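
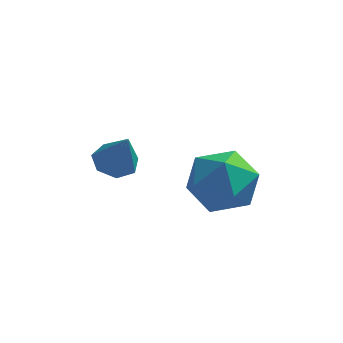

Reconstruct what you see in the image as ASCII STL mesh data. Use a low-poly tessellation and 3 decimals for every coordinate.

solid 
facet normal -0.327 0.301 -0.896
outer loop
vertex 0.236 1.312 2.699
vertex -0.364 1.526 2.99
vertex 0.229 1.887 2.895
endloop
endfacet
facet normal 0.997 -0.016 0.082
outer loop
vertex 0.236 1.312 2.699
vertex 0.229 1.887 2.895
vertex 0.104 1.094 4.27
endloop
endfacet
facet normal -0.327 0.302 -0.895
outer loop
vertex 0.229 1.887 2.895
vertex -0.364 1.526 2.99
vertex -0.224 2.19 3.163
endloop
endfacet
facet normal 0.663 0.621 0.418
outer loop
vertex 0.229 1.887 2.895
vertex -0.224 2.19 3.163
vertex 0.104 1.094 4.27
endloop
endfacet
facet normal -0.328 0.302 -0.895
outer loop
vertex -0.224 2.19 3.163
vertex -0.364 1.526 2.99
vertex -0.782 1.993 3.301
endloop
endfacet
facet normal -0.070 0.698 0.712
outer loop
vertex -0.224 2.19 3.163
vertex -0.782 1.993 3.301
vertex 0.104 1.094 4.27
endloop
endfacet
facet normal -0.327 0.303 -0.895
outer loop
vertex -0.782 1.993 3.301
vertex -0.364 1.526 2.99
vertex -1.025 1.445 3.204
endloop
endfacet
facet normal -0.652 0.158 0.742
outer loop
vertex -0.782 1.993 3.301
vertex -1.025 1.445 3.204
vertex 0.104 1.094 4.27
endloop
endfacet
facet normal -0.327 0.303 -0.895
outer loop
vertex -1.025 1.445 3.204
vertex -0.364 1.526 2.99
vertex -0.77 0.958 2.946
endloop
endfacet
facet normal -0.642 -0.593 0.485
outer loop
vertex -1.025 1.445 3.204
vertex -0.77 0.958 2.946
vertex 0.104 1.094 4.27
endloop
endfacet
facet normal -0.327 0.303 -0.895
outer loop
vertex -0.77 0.958 2.946
vertex -0.364 1.526 2.99
vertex -0.209 0.899 2.721
endloop
endfacet
facet normal -0.050 -0.990 0.135
outer loop
vertex -0.77 0.958 2.946
vertex -0.209 0.899 2.721
vertex 0.104 1.094 4.27
endloop
endfacet
facet normal -0.326 0.304 -0.895
outer loop
vertex -0.209 0.899 2.721
vertex -0.364 1.526 2.99
vertex 0.236 1.312 2.699
endloop
endfacet
facet normal 0.678 -0.733 -0.045
outer loop
vertex -0.209 0.899 2.721
vertex 0.236 1.312 2.699
vertex 0.104 1.094 4.27
endloop
endfacet
facet normal -0.179 0.269 0.946
outer loop
vertex 2.908 2.529 3.066
vertex 1.837 2.041 3.002
vertex 2.757 1.398 3.359
endloop
endfacet
facet normal 0.517 0.149 0.843
outer loop
vertex 2.908 2.529 3.066
vertex 2.757 1.398 3.359
vertex 3.696 1.722 2.726
endloop
endfacet
facet normal 0.741 0.587 0.325
outer loop
vertex 2.908 2.529 3.066
vertex 3.696 1.722 2.726
vertex 3.356 2.566 1.978
endloop
endfacet
facet normal 0.184 0.977 0.109
outer loop
vertex 2.908 2.529 3.066
vertex 3.356 2.566 1.978
vertex 2.208 2.763 2.148
endloop
endfacet
facet normal -0.385 0.780 0.493
outer loop
vertex 2.908 2.529 3.066
vertex 2.208 2.763 2.148
vertex 1.837 2.041 3.002
endloop
endfacet
facet normal 0.593 -0.522 0.613
outer loop
vertex 3.696 1.722 2.726
vertex 2.757 1.398 3.359
vertex 3.112 0.737 2.452
endloop
endfacet
facet normal -0.532 -0.329 0.780
outer loop
vertex 2.757 1.398 3.359
vertex 1.837 2.041 3.002
vertex 1.964 0.934 2.622
endloop
endfacet
facet normal -0.865 0.500 0.047
outer loop
vertex 1.837 2.041 3.002
vertex 2.208 2.763 2.148
vertex 1.624 1.778 1.874
endloop
endfacet
facet normal 0.055 0.817 -0.574
outer loop
vertex 2.208 2.763 2.148
vertex 3.356 2.566 1.978
vertex 2.563 2.102 1.241
endloop
endfacet
facet normal 0.957 0.187 -0.224
outer loop
vertex 3.356 2.566 1.978
vertex 3.696 1.722 2.726
vertex 3.483 1.459 1.598
endloop
endfacet
facet normal -0.184 -0.977 -0.109
outer loop
vertex 2.412 0.971 1.534
vertex 3.112 0.737 2.452
vertex 1.964 0.934 2.622
endloop
endfacet
facet normal -0.741 -0.587 -0.325
outer loop
vertex 2.412 0.971 1.534
vertex 1.964 0.934 2.622
vertex 1.624 1.778 1.874
endloop
endfacet
facet normal -0.517 -0.149 -0.843
outer loop
vertex 2.412 0.971 1.534
vertex 1.624 1.778 1.874
vertex 2.563 2.102 1.241
endloop
endfacet
facet normal 0.179 -0.269 -0.946
outer loop
vertex 2.412 0.971 1.534
vertex 2.563 2.102 1.241
vertex 3.483 1.459 1.598
endloop
endfacet
facet normal 0.385 -0.780 -0.493
outer loop
vertex 2.412 0.971 1.534
vertex 3.483 1.459 1.598
vertex 3.112 0.737 2.452
endloop
endfacet
facet normal -0.055 -0.817 0.574
outer loop
vertex 1.964 0.934 2.622
vertex 3.112 0.737 2.452
vertex 2.757 1.398 3.359
endloop
endfacet
facet normal -0.957 -0.187 0.224
outer loop
vertex 1.624 1.778 1.874
vertex 1.964 0.934 2.622
vertex 1.837 2.041 3.002
endloop
endfacet
facet normal -0.593 0.522 -0.613
outer loop
vertex 2.563 2.102 1.241
vertex 1.624 1.778 1.874
vertex 2.208 2.763 2.148
endloop
endfacet
facet normal 0.532 0.329 -0.780
outer loop
vertex 3.483 1.459 1.598
vertex 2.563 2.102 1.241
vertex 3.356 2.566 1.978
endloop
endfacet
facet normal 0.865 -0.500 -0.047
outer loop
vertex 3.112 0.737 2.452
vertex 3.483 1.459 1.598
vertex 3.696 1.722 2.726
endloop
endfacet

endsolid


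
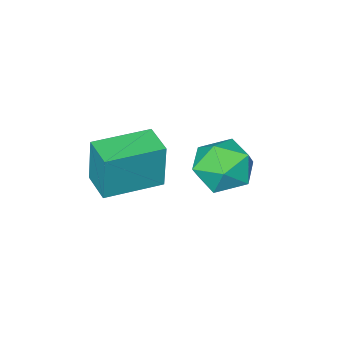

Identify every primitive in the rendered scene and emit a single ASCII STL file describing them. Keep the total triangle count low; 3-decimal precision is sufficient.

solid 
facet normal -0.969 0.245 -0.024
outer loop
vertex 0.331 1.239 -0.821
vertex 0.611 2.343 -0.88
vertex 0.35 1.141 -2.568
endloop
endfacet
facet normal -0.245 -0.968 0.052
outer loop
vertex 2.269 0.657 -2.52
vertex 0.331 1.239 -0.821
vertex 0.35 1.141 -2.568
endloop
endfacet
facet normal -0.970 0.244 -0.024
outer loop
vertex 0.35 1.141 -2.568
vertex 0.611 2.343 -0.88
vertex 0.629 2.245 -2.627
endloop
endfacet
facet normal 0.011 -0.056 -0.998
outer loop
vertex 0.629 2.245 -2.627
vertex 2.269 0.657 -2.52
vertex 0.35 1.141 -2.568
endloop
endfacet
facet normal -0.011 0.056 0.998
outer loop
vertex 0.331 1.239 -0.821
vertex 2.53 1.859 -0.832
vertex 0.611 2.343 -0.88
endloop
endfacet
facet normal -0.245 -0.968 0.052
outer loop
vertex 2.251 0.755 -0.773
vertex 0.331 1.239 -0.821
vertex 2.269 0.657 -2.52
endloop
endfacet
facet normal -0.011 0.056 0.998
outer loop
vertex 2.251 0.755 -0.773
vertex 2.53 1.859 -0.832
vertex 0.331 1.239 -0.821
endloop
endfacet
facet normal 0.245 0.968 -0.052
outer loop
vertex 0.611 2.343 -0.88
vertex 2.53 1.859 -0.832
vertex 0.629 2.245 -2.627
endloop
endfacet
facet normal 0.011 -0.056 -0.998
outer loop
vertex 2.549 1.761 -2.579
vertex 2.269 0.657 -2.52
vertex 0.629 2.245 -2.627
endloop
endfacet
facet normal 0.245 0.968 -0.052
outer loop
vertex 0.629 2.245 -2.627
vertex 2.53 1.859 -0.832
vertex 2.549 1.761 -2.579
endloop
endfacet
facet normal 0.969 -0.245 0.024
outer loop
vertex 2.549 1.761 -2.579
vertex 2.251 0.755 -0.773
vertex 2.269 0.657 -2.52
endloop
endfacet
facet normal 0.970 -0.244 0.024
outer loop
vertex 2.53 1.859 -0.832
vertex 2.251 0.755 -0.773
vertex 2.549 1.761 -2.579
endloop
endfacet
facet normal -0.026 0.948 0.316
outer loop
vertex -1.726 3.4 -3.093
vertex -2.002 3.052 -2.071
vertex -0.929 3.174 -2.348
endloop
endfacet
facet normal 0.446 0.869 -0.213
outer loop
vertex -1.726 3.4 -3.093
vertex -0.929 3.174 -2.348
vertex -0.808 2.852 -3.408
endloop
endfacet
facet normal 0.099 0.615 -0.782
outer loop
vertex -1.726 3.4 -3.093
vertex -0.808 2.852 -3.408
vertex -1.806 2.531 -3.786
endloop
endfacet
facet normal -0.588 0.537 -0.605
outer loop
vertex -1.726 3.4 -3.093
vertex -1.806 2.531 -3.786
vertex -2.544 2.654 -2.96
endloop
endfacet
facet normal -0.666 0.743 0.073
outer loop
vertex -1.726 3.4 -3.093
vertex -2.544 2.654 -2.96
vertex -2.002 3.052 -2.071
endloop
endfacet
facet normal 0.924 0.381 -0.010
outer loop
vertex -0.808 2.852 -3.408
vertex -0.929 3.174 -2.348
vertex -0.516 2.166 -2.58
endloop
endfacet
facet normal 0.161 0.509 0.846
outer loop
vertex -0.929 3.174 -2.348
vertex -2.002 3.052 -2.071
vertex -1.254 2.289 -1.754
endloop
endfacet
facet normal -0.874 0.176 0.454
outer loop
vertex -2.002 3.052 -2.071
vertex -2.544 2.654 -2.96
vertex -2.252 1.968 -2.132
endloop
endfacet
facet normal -0.748 -0.158 -0.645
outer loop
vertex -2.544 2.654 -2.96
vertex -1.806 2.531 -3.786
vertex -2.131 1.646 -3.192
endloop
endfacet
facet normal 0.363 -0.031 -0.931
outer loop
vertex -1.806 2.531 -3.786
vertex -0.808 2.852 -3.408
vertex -1.058 1.768 -3.469
endloop
endfacet
facet normal 0.588 -0.537 0.605
outer loop
vertex -1.334 1.42 -2.447
vertex -0.516 2.166 -2.58
vertex -1.254 2.289 -1.754
endloop
endfacet
facet normal -0.099 -0.615 0.782
outer loop
vertex -1.334 1.42 -2.447
vertex -1.254 2.289 -1.754
vertex -2.252 1.968 -2.132
endloop
endfacet
facet normal -0.446 -0.869 0.213
outer loop
vertex -1.334 1.42 -2.447
vertex -2.252 1.968 -2.132
vertex -2.131 1.646 -3.192
endloop
endfacet
facet normal 0.026 -0.948 -0.316
outer loop
vertex -1.334 1.42 -2.447
vertex -2.131 1.646 -3.192
vertex -1.058 1.768 -3.469
endloop
endfacet
facet normal 0.666 -0.743 -0.073
outer loop
vertex -1.334 1.42 -2.447
vertex -1.058 1.768 -3.469
vertex -0.516 2.166 -2.58
endloop
endfacet
facet normal 0.748 0.158 0.645
outer loop
vertex -1.254 2.289 -1.754
vertex -0.516 2.166 -2.58
vertex -0.929 3.174 -2.348
endloop
endfacet
facet normal -0.363 0.031 0.931
outer loop
vertex -2.252 1.968 -2.132
vertex -1.254 2.289 -1.754
vertex -2.002 3.052 -2.071
endloop
endfacet
facet normal -0.924 -0.381 0.010
outer loop
vertex -2.131 1.646 -3.192
vertex -2.252 1.968 -2.132
vertex -2.544 2.654 -2.96
endloop
endfacet
facet normal -0.161 -0.509 -0.846
outer loop
vertex -1.058 1.768 -3.469
vertex -2.131 1.646 -3.192
vertex -1.806 2.531 -3.786
endloop
endfacet
facet normal 0.874 -0.176 -0.454
outer loop
vertex -0.516 2.166 -2.58
vertex -1.058 1.768 -3.469
vertex -0.808 2.852 -3.408
endloop
endfacet

endsolid


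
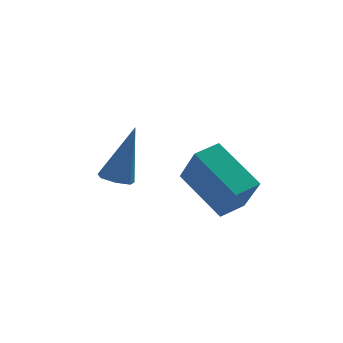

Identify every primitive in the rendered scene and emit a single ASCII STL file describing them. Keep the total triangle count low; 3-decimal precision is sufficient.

solid 
facet normal -0.480 0.706 0.520
outer loop
vertex 1.056 3.616 -2.711
vertex 1.942 4.127 -2.588
vertex 0.751 4.505 -4.199
endloop
endfacet
facet normal -0.860 -0.496 -0.120
outer loop
vertex 1.778 2.993 -5.312
vertex 1.056 3.616 -2.711
vertex 0.751 4.505 -4.199
endloop
endfacet
facet normal -0.480 0.706 0.520
outer loop
vertex 0.751 4.505 -4.199
vertex 1.942 4.127 -2.588
vertex 1.637 5.016 -4.076
endloop
endfacet
facet normal -0.174 0.505 -0.846
outer loop
vertex 1.637 5.016 -4.076
vertex 1.778 2.993 -5.312
vertex 0.751 4.505 -4.199
endloop
endfacet
facet normal 0.174 -0.505 0.846
outer loop
vertex 1.056 3.616 -2.711
vertex 2.969 2.615 -3.701
vertex 1.942 4.127 -2.588
endloop
endfacet
facet normal -0.860 -0.496 -0.120
outer loop
vertex 2.083 2.104 -3.824
vertex 1.056 3.616 -2.711
vertex 1.778 2.993 -5.312
endloop
endfacet
facet normal 0.174 -0.505 0.846
outer loop
vertex 2.083 2.104 -3.824
vertex 2.969 2.615 -3.701
vertex 1.056 3.616 -2.711
endloop
endfacet
facet normal 0.860 0.496 0.120
outer loop
vertex 1.942 4.127 -2.588
vertex 2.969 2.615 -3.701
vertex 1.637 5.016 -4.076
endloop
endfacet
facet normal -0.174 0.505 -0.846
outer loop
vertex 2.664 3.504 -5.189
vertex 1.778 2.993 -5.312
vertex 1.637 5.016 -4.076
endloop
endfacet
facet normal 0.860 0.496 0.120
outer loop
vertex 1.637 5.016 -4.076
vertex 2.969 2.615 -3.701
vertex 2.664 3.504 -5.189
endloop
endfacet
facet normal 0.480 -0.706 -0.520
outer loop
vertex 2.664 3.504 -5.189
vertex 2.083 2.104 -3.824
vertex 1.778 2.993 -5.312
endloop
endfacet
facet normal 0.480 -0.706 -0.520
outer loop
vertex 2.969 2.615 -3.701
vertex 2.083 2.104 -3.824
vertex 2.664 3.504 -5.189
endloop
endfacet
facet normal -0.322 -0.224 -0.920
outer loop
vertex -1.18 1.521 -2.593
vertex -1.738 1.536 -2.401
vertex -1.413 1.976 -2.622
endloop
endfacet
facet normal 0.884 0.443 -0.151
outer loop
vertex -1.18 1.521 -2.593
vertex -1.413 1.976 -2.622
vertex -1.062 2.004 -0.479
endloop
endfacet
facet normal -0.322 -0.224 -0.920
outer loop
vertex -1.413 1.976 -2.622
vertex -1.738 1.536 -2.401
vertex -1.89 2.099 -2.485
endloop
endfacet
facet normal 0.236 0.971 -0.051
outer loop
vertex -1.413 1.976 -2.622
vertex -1.89 2.099 -2.485
vertex -1.062 2.004 -0.479
endloop
endfacet
facet normal -0.323 -0.224 -0.919
outer loop
vertex -1.89 2.099 -2.485
vertex -1.738 1.536 -2.401
vertex -2.253 1.799 -2.284
endloop
endfacet
facet normal -0.528 0.810 0.256
outer loop
vertex -1.89 2.099 -2.485
vertex -2.253 1.799 -2.284
vertex -1.062 2.004 -0.479
endloop
endfacet
facet normal -0.324 -0.225 -0.919
outer loop
vertex -2.253 1.799 -2.284
vertex -1.738 1.536 -2.401
vertex -2.227 1.3 -2.171
endloop
endfacet
facet normal -0.836 0.079 0.543
outer loop
vertex -2.253 1.799 -2.284
vertex -2.227 1.3 -2.171
vertex -1.062 2.004 -0.479
endloop
endfacet
facet normal -0.324 -0.225 -0.919
outer loop
vertex -2.227 1.3 -2.171
vertex -1.738 1.536 -2.401
vertex -1.833 0.979 -2.231
endloop
endfacet
facet normal -0.454 -0.667 0.590
outer loop
vertex -2.227 1.3 -2.171
vertex -1.833 0.979 -2.231
vertex -1.062 2.004 -0.479
endloop
endfacet
facet normal -0.323 -0.225 -0.919
outer loop
vertex -1.833 0.979 -2.231
vertex -1.738 1.536 -2.401
vertex -1.367 1.077 -2.419
endloop
endfacet
facet normal 0.330 -0.871 0.364
outer loop
vertex -1.833 0.979 -2.231
vertex -1.367 1.077 -2.419
vertex -1.062 2.004 -0.479
endloop
endfacet
facet normal -0.322 -0.225 -0.920
outer loop
vertex -1.367 1.077 -2.419
vertex -1.738 1.536 -2.401
vertex -1.18 1.521 -2.593
endloop
endfacet
facet normal 0.926 -0.376 0.034
outer loop
vertex -1.367 1.077 -2.419
vertex -1.18 1.521 -2.593
vertex -1.062 2.004 -0.479
endloop
endfacet

endsolid


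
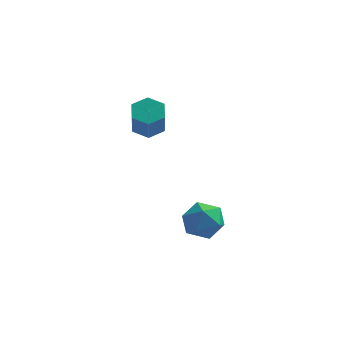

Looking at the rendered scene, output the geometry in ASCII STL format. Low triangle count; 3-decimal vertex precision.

solid 
facet normal -0.438 0.861 0.258
outer loop
vertex -1.515 2.694 -2.27
vertex -1.019 2.634 -1.227
vertex -0.476 3.17 -2.096
endloop
endfacet
facet normal -0.311 0.840 -0.444
outer loop
vertex -1.515 2.694 -2.27
vertex -0.476 3.17 -2.096
vertex -0.685 2.579 -3.068
endloop
endfacet
facet normal -0.647 0.271 -0.712
outer loop
vertex -1.515 2.694 -2.27
vertex -0.685 2.579 -3.068
vertex -1.358 1.677 -2.8
endloop
endfacet
facet normal -0.983 -0.060 -0.176
outer loop
vertex -1.515 2.694 -2.27
vertex -1.358 1.677 -2.8
vertex -1.564 1.711 -1.662
endloop
endfacet
facet normal -0.853 0.304 0.423
outer loop
vertex -1.515 2.694 -2.27
vertex -1.564 1.711 -1.662
vertex -1.019 2.634 -1.227
endloop
endfacet
facet normal 0.390 0.747 -0.538
outer loop
vertex -0.685 2.579 -3.068
vertex -0.476 3.17 -2.096
vertex 0.324 2.449 -2.518
endloop
endfacet
facet normal 0.184 0.781 0.597
outer loop
vertex -0.476 3.17 -2.096
vertex -1.019 2.634 -1.227
vertex 0.118 2.483 -1.38
endloop
endfacet
facet normal -0.487 -0.120 0.865
outer loop
vertex -1.019 2.634 -1.227
vertex -1.564 1.711 -1.662
vertex -0.555 1.581 -1.112
endloop
endfacet
facet normal -0.696 -0.711 -0.105
outer loop
vertex -1.564 1.711 -1.662
vertex -1.358 1.677 -2.8
vertex -0.764 0.99 -2.084
endloop
endfacet
facet normal -0.154 -0.174 -0.973
outer loop
vertex -1.358 1.677 -2.8
vertex -0.685 2.579 -3.068
vertex -0.221 1.526 -2.953
endloop
endfacet
facet normal 0.983 0.060 0.176
outer loop
vertex 0.275 1.466 -1.91
vertex 0.324 2.449 -2.518
vertex 0.118 2.483 -1.38
endloop
endfacet
facet normal 0.647 -0.271 0.712
outer loop
vertex 0.275 1.466 -1.91
vertex 0.118 2.483 -1.38
vertex -0.555 1.581 -1.112
endloop
endfacet
facet normal 0.311 -0.840 0.444
outer loop
vertex 0.275 1.466 -1.91
vertex -0.555 1.581 -1.112
vertex -0.764 0.99 -2.084
endloop
endfacet
facet normal 0.438 -0.861 -0.258
outer loop
vertex 0.275 1.466 -1.91
vertex -0.764 0.99 -2.084
vertex -0.221 1.526 -2.953
endloop
endfacet
facet normal 0.853 -0.304 -0.423
outer loop
vertex 0.275 1.466 -1.91
vertex -0.221 1.526 -2.953
vertex 0.324 2.449 -2.518
endloop
endfacet
facet normal 0.696 0.711 0.105
outer loop
vertex 0.118 2.483 -1.38
vertex 0.324 2.449 -2.518
vertex -0.476 3.17 -2.096
endloop
endfacet
facet normal 0.154 0.174 0.973
outer loop
vertex -0.555 1.581 -1.112
vertex 0.118 2.483 -1.38
vertex -1.019 2.634 -1.227
endloop
endfacet
facet normal -0.390 -0.747 0.538
outer loop
vertex -0.764 0.99 -2.084
vertex -0.555 1.581 -1.112
vertex -1.564 1.711 -1.662
endloop
endfacet
facet normal -0.184 -0.781 -0.597
outer loop
vertex -0.221 1.526 -2.953
vertex -0.764 0.99 -2.084
vertex -1.358 1.677 -2.8
endloop
endfacet
facet normal 0.487 0.120 -0.865
outer loop
vertex 0.324 2.449 -2.518
vertex -0.221 1.526 -2.953
vertex -0.685 2.579 -3.068
endloop
endfacet
facet normal -0.110 0.519 -0.848
outer loop
vertex -3.018 4.766 3.129
vertex -3.685 4.229 2.887
vertex -3.855 4.964 3.359
endloop
endfacet
facet normal 0.323 0.825 0.463
outer loop
vertex -3.018 4.766 3.129
vertex -3.855 4.964 3.359
vertex -2.828 3.868 4.596
endloop
endfacet
facet normal 0.322 0.825 0.464
outer loop
vertex -2.828 3.868 4.596
vertex -3.855 4.964 3.359
vertex -3.665 4.066 4.825
endloop
endfacet
facet normal 0.109 -0.519 0.848
outer loop
vertex -2.828 3.868 4.596
vertex -3.665 4.066 4.825
vertex -3.495 3.331 4.353
endloop
endfacet
facet normal -0.110 0.519 -0.848
outer loop
vertex -3.855 4.964 3.359
vertex -3.685 4.229 2.887
vertex -4.522 4.427 3.117
endloop
endfacet
facet normal -0.653 0.605 0.455
outer loop
vertex -3.855 4.964 3.359
vertex -4.522 4.427 3.117
vertex -3.665 4.066 4.825
endloop
endfacet
facet normal -0.653 0.605 0.455
outer loop
vertex -3.665 4.066 4.825
vertex -4.522 4.427 3.117
vertex -4.332 3.529 4.583
endloop
endfacet
facet normal 0.110 -0.519 0.848
outer loop
vertex -3.665 4.066 4.825
vertex -4.332 3.529 4.583
vertex -3.495 3.331 4.353
endloop
endfacet
facet normal -0.110 0.520 -0.847
outer loop
vertex -4.522 4.427 3.117
vertex -3.685 4.229 2.887
vertex -4.352 3.692 2.644
endloop
endfacet
facet normal -0.975 -0.220 -0.008
outer loop
vertex -4.522 4.427 3.117
vertex -4.352 3.692 2.644
vertex -4.332 3.529 4.583
endloop
endfacet
facet normal -0.975 -0.220 -0.008
outer loop
vertex -4.332 3.529 4.583
vertex -4.352 3.692 2.644
vertex -4.162 2.794 4.111
endloop
endfacet
facet normal 0.110 -0.519 0.848
outer loop
vertex -4.332 3.529 4.583
vertex -4.162 2.794 4.111
vertex -3.495 3.331 4.353
endloop
endfacet
facet normal -0.109 0.519 -0.848
outer loop
vertex -4.352 3.692 2.644
vertex -3.685 4.229 2.887
vertex -3.515 3.494 2.415
endloop
endfacet
facet normal -0.322 -0.825 -0.464
outer loop
vertex -4.352 3.692 2.644
vertex -3.515 3.494 2.415
vertex -4.162 2.794 4.111
endloop
endfacet
facet normal -0.323 -0.825 -0.464
outer loop
vertex -4.162 2.794 4.111
vertex -3.515 3.494 2.415
vertex -3.325 2.596 3.881
endloop
endfacet
facet normal 0.110 -0.519 0.848
outer loop
vertex -4.162 2.794 4.111
vertex -3.325 2.596 3.881
vertex -3.495 3.331 4.353
endloop
endfacet
facet normal -0.110 0.519 -0.848
outer loop
vertex -3.515 3.494 2.415
vertex -3.685 4.229 2.887
vertex -2.848 4.031 2.657
endloop
endfacet
facet normal 0.653 -0.605 -0.455
outer loop
vertex -3.515 3.494 2.415
vertex -2.848 4.031 2.657
vertex -3.325 2.596 3.881
endloop
endfacet
facet normal 0.653 -0.605 -0.455
outer loop
vertex -3.325 2.596 3.881
vertex -2.848 4.031 2.657
vertex -2.658 3.133 4.123
endloop
endfacet
facet normal 0.110 -0.519 0.848
outer loop
vertex -3.325 2.596 3.881
vertex -2.658 3.133 4.123
vertex -3.495 3.331 4.353
endloop
endfacet
facet normal -0.110 0.519 -0.848
outer loop
vertex -2.848 4.031 2.657
vertex -3.685 4.229 2.887
vertex -3.018 4.766 3.129
endloop
endfacet
facet normal 0.975 0.220 0.008
outer loop
vertex -2.848 4.031 2.657
vertex -3.018 4.766 3.129
vertex -2.658 3.133 4.123
endloop
endfacet
facet normal 0.975 0.220 0.008
outer loop
vertex -2.658 3.133 4.123
vertex -3.018 4.766 3.129
vertex -2.828 3.868 4.596
endloop
endfacet
facet normal 0.110 -0.520 0.847
outer loop
vertex -2.658 3.133 4.123
vertex -2.828 3.868 4.596
vertex -3.495 3.331 4.353
endloop
endfacet

endsolid


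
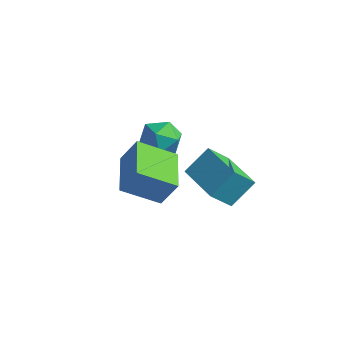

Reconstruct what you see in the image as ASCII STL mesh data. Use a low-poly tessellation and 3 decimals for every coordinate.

solid 
facet normal -0.581 -0.649 0.491
outer loop
vertex -0.823 -3.002 -1.088
vertex -2.284 -1.513 -0.849
vertex -1.401 -3.38 -2.271
endloop
endfacet
facet normal 0.696 -0.709 -0.114
outer loop
vertex -0.316 -2.167 -3.191
vertex -0.823 -3.002 -1.088
vertex -1.401 -3.38 -2.271
endloop
endfacet
facet normal -0.580 -0.649 0.492
outer loop
vertex -1.401 -3.38 -2.271
vertex -2.284 -1.513 -0.849
vertex -2.863 -1.892 -2.032
endloop
endfacet
facet normal -0.423 -0.277 -0.863
outer loop
vertex -2.863 -1.892 -2.032
vertex -0.316 -2.167 -3.191
vertex -1.401 -3.38 -2.271
endloop
endfacet
facet normal 0.423 0.276 0.863
outer loop
vertex -0.823 -3.002 -1.088
vertex -1.199 -0.3 -1.769
vertex -2.284 -1.513 -0.849
endloop
endfacet
facet normal 0.696 -0.709 -0.114
outer loop
vertex 0.263 -1.788 -2.008
vertex -0.823 -3.002 -1.088
vertex -0.316 -2.167 -3.191
endloop
endfacet
facet normal 0.422 0.276 0.863
outer loop
vertex 0.263 -1.788 -2.008
vertex -1.199 -0.3 -1.769
vertex -0.823 -3.002 -1.088
endloop
endfacet
facet normal -0.696 0.709 0.114
outer loop
vertex -2.284 -1.513 -0.849
vertex -1.199 -0.3 -1.769
vertex -2.863 -1.892 -2.032
endloop
endfacet
facet normal -0.423 -0.276 -0.863
outer loop
vertex -1.777 -0.678 -2.952
vertex -0.316 -2.167 -3.191
vertex -2.863 -1.892 -2.032
endloop
endfacet
facet normal -0.696 0.709 0.114
outer loop
vertex -2.863 -1.892 -2.032
vertex -1.199 -0.3 -1.769
vertex -1.777 -0.678 -2.952
endloop
endfacet
facet normal 0.581 0.649 -0.492
outer loop
vertex -1.777 -0.678 -2.952
vertex 0.263 -1.788 -2.008
vertex -0.316 -2.167 -3.191
endloop
endfacet
facet normal 0.581 0.649 -0.491
outer loop
vertex -1.199 -0.3 -1.769
vertex 0.263 -1.788 -2.008
vertex -1.777 -0.678 -2.952
endloop
endfacet
facet normal -0.954 0.299 -0.008
outer loop
vertex 0.038 -1.197 -1.584
vertex 0.347 -0.184 -0.579
vertex 0.327 -0.3 -2.578
endloop
endfacet
facet normal -0.212 -0.694 -0.688
outer loop
vertex 2.293 -0.916 -2.561
vertex 0.038 -1.197 -1.584
vertex 0.327 -0.3 -2.578
endloop
endfacet
facet normal -0.954 0.300 -0.008
outer loop
vertex 0.327 -0.3 -2.578
vertex 0.347 -0.184 -0.579
vertex 0.637 0.713 -1.573
endloop
endfacet
facet normal 0.211 0.655 -0.725
outer loop
vertex 0.637 0.713 -1.573
vertex 2.293 -0.916 -2.561
vertex 0.327 -0.3 -2.578
endloop
endfacet
facet normal -0.212 -0.655 0.725
outer loop
vertex 0.038 -1.197 -1.584
vertex 2.313 -0.8 -0.562
vertex 0.347 -0.184 -0.579
endloop
endfacet
facet normal -0.212 -0.694 -0.688
outer loop
vertex 2.003 -1.813 -1.567
vertex 0.038 -1.197 -1.584
vertex 2.293 -0.916 -2.561
endloop
endfacet
facet normal -0.212 -0.655 0.725
outer loop
vertex 2.003 -1.813 -1.567
vertex 2.313 -0.8 -0.562
vertex 0.038 -1.197 -1.584
endloop
endfacet
facet normal 0.212 0.694 0.688
outer loop
vertex 0.347 -0.184 -0.579
vertex 2.313 -0.8 -0.562
vertex 0.637 0.713 -1.573
endloop
endfacet
facet normal 0.212 0.655 -0.725
outer loop
vertex 2.602 0.097 -1.556
vertex 2.293 -0.916 -2.561
vertex 0.637 0.713 -1.573
endloop
endfacet
facet normal 0.212 0.694 0.688
outer loop
vertex 0.637 0.713 -1.573
vertex 2.313 -0.8 -0.562
vertex 2.602 0.097 -1.556
endloop
endfacet
facet normal 0.954 -0.299 0.008
outer loop
vertex 2.602 0.097 -1.556
vertex 2.003 -1.813 -1.567
vertex 2.293 -0.916 -2.561
endloop
endfacet
facet normal 0.954 -0.299 0.007
outer loop
vertex 2.313 -0.8 -0.562
vertex 2.003 -1.813 -1.567
vertex 2.602 0.097 -1.556
endloop
endfacet
facet normal -0.239 0.935 -0.261
outer loop
vertex -3.432 1.256 -3.228
vertex -3.806 1.421 -2.294
vertex -2.825 1.616 -2.492
endloop
endfacet
facet normal 0.334 0.708 -0.622
outer loop
vertex -3.432 1.256 -3.228
vertex -2.825 1.616 -2.492
vertex -2.482 0.896 -3.128
endloop
endfacet
facet normal 0.149 0.120 -0.982
outer loop
vertex -3.432 1.256 -3.228
vertex -2.482 0.896 -3.128
vertex -3.252 0.256 -3.323
endloop
endfacet
facet normal -0.537 -0.017 -0.843
outer loop
vertex -3.432 1.256 -3.228
vertex -3.252 0.256 -3.323
vertex -4.07 0.581 -2.808
endloop
endfacet
facet normal -0.777 0.488 -0.397
outer loop
vertex -3.432 1.256 -3.228
vertex -4.07 0.581 -2.808
vertex -3.806 1.421 -2.294
endloop
endfacet
facet normal 0.836 0.529 -0.148
outer loop
vertex -2.482 0.896 -3.128
vertex -2.825 1.616 -2.492
vertex -2.27 0.839 -2.132
endloop
endfacet
facet normal -0.090 0.896 0.436
outer loop
vertex -2.825 1.616 -2.492
vertex -3.806 1.421 -2.294
vertex -3.088 1.164 -1.617
endloop
endfacet
facet normal -0.962 0.171 0.214
outer loop
vertex -3.806 1.421 -2.294
vertex -4.07 0.581 -2.808
vertex -3.858 0.524 -1.812
endloop
endfacet
facet normal -0.574 -0.644 -0.505
outer loop
vertex -4.07 0.581 -2.808
vertex -3.252 0.256 -3.323
vertex -3.515 -0.196 -2.448
endloop
endfacet
facet normal 0.537 -0.423 -0.730
outer loop
vertex -3.252 0.256 -3.323
vertex -2.482 0.896 -3.128
vertex -2.534 -0.001 -2.646
endloop
endfacet
facet normal 0.537 0.017 0.843
outer loop
vertex -2.908 0.164 -1.712
vertex -2.27 0.839 -2.132
vertex -3.088 1.164 -1.617
endloop
endfacet
facet normal -0.149 -0.120 0.982
outer loop
vertex -2.908 0.164 -1.712
vertex -3.088 1.164 -1.617
vertex -3.858 0.524 -1.812
endloop
endfacet
facet normal -0.334 -0.708 0.622
outer loop
vertex -2.908 0.164 -1.712
vertex -3.858 0.524 -1.812
vertex -3.515 -0.196 -2.448
endloop
endfacet
facet normal 0.239 -0.935 0.261
outer loop
vertex -2.908 0.164 -1.712
vertex -3.515 -0.196 -2.448
vertex -2.534 -0.001 -2.646
endloop
endfacet
facet normal 0.777 -0.488 0.397
outer loop
vertex -2.908 0.164 -1.712
vertex -2.534 -0.001 -2.646
vertex -2.27 0.839 -2.132
endloop
endfacet
facet normal 0.574 0.644 0.505
outer loop
vertex -3.088 1.164 -1.617
vertex -2.27 0.839 -2.132
vertex -2.825 1.616 -2.492
endloop
endfacet
facet normal -0.537 0.423 0.730
outer loop
vertex -3.858 0.524 -1.812
vertex -3.088 1.164 -1.617
vertex -3.806 1.421 -2.294
endloop
endfacet
facet normal -0.836 -0.529 0.148
outer loop
vertex -3.515 -0.196 -2.448
vertex -3.858 0.524 -1.812
vertex -4.07 0.581 -2.808
endloop
endfacet
facet normal 0.090 -0.896 -0.436
outer loop
vertex -2.534 -0.001 -2.646
vertex -3.515 -0.196 -2.448
vertex -3.252 0.256 -3.323
endloop
endfacet
facet normal 0.962 -0.171 -0.214
outer loop
vertex -2.27 0.839 -2.132
vertex -2.534 -0.001 -2.646
vertex -2.482 0.896 -3.128
endloop
endfacet

endsolid


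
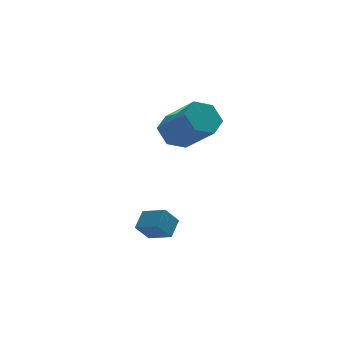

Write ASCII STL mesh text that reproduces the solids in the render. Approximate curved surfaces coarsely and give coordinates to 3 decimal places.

solid 
facet normal -0.400 0.656 -0.640
outer loop
vertex 2.452 2.714 1.974
vertex 1.884 2.015 1.613
vertex 1.576 2.554 2.358
endloop
endfacet
facet normal 0.154 0.736 0.659
outer loop
vertex 2.452 2.714 1.974
vertex 1.576 2.554 2.358
vertex 3.324 1.283 3.369
endloop
endfacet
facet normal 0.154 0.736 0.659
outer loop
vertex 3.324 1.283 3.369
vertex 1.576 2.554 2.358
vertex 2.447 1.123 3.753
endloop
endfacet
facet normal 0.400 -0.657 0.639
outer loop
vertex 3.324 1.283 3.369
vertex 2.447 1.123 3.753
vertex 2.756 0.585 3.007
endloop
endfacet
facet normal -0.399 0.657 -0.640
outer loop
vertex 1.576 2.554 2.358
vertex 1.884 2.015 1.613
vertex 1.008 1.856 1.996
endloop
endfacet
facet normal -0.705 0.226 0.672
outer loop
vertex 1.576 2.554 2.358
vertex 1.008 1.856 1.996
vertex 2.447 1.123 3.753
endloop
endfacet
facet normal -0.705 0.226 0.672
outer loop
vertex 2.447 1.123 3.753
vertex 1.008 1.856 1.996
vertex 1.879 0.425 3.391
endloop
endfacet
facet normal 0.400 -0.657 0.639
outer loop
vertex 2.447 1.123 3.753
vertex 1.879 0.425 3.391
vertex 2.756 0.585 3.007
endloop
endfacet
facet normal -0.399 0.657 -0.640
outer loop
vertex 1.008 1.856 1.996
vertex 1.884 2.015 1.613
vertex 1.316 1.317 1.251
endloop
endfacet
facet normal -0.860 -0.510 0.014
outer loop
vertex 1.008 1.856 1.996
vertex 1.316 1.317 1.251
vertex 1.879 0.425 3.391
endloop
endfacet
facet normal -0.860 -0.511 0.013
outer loop
vertex 1.879 0.425 3.391
vertex 1.316 1.317 1.251
vertex 2.188 -0.114 2.646
endloop
endfacet
facet normal 0.400 -0.656 0.640
outer loop
vertex 1.879 0.425 3.391
vertex 2.188 -0.114 2.646
vertex 2.756 0.585 3.007
endloop
endfacet
facet normal -0.400 0.657 -0.639
outer loop
vertex 1.316 1.317 1.251
vertex 1.884 2.015 1.613
vertex 2.193 1.477 0.867
endloop
endfacet
facet normal -0.154 -0.736 -0.659
outer loop
vertex 1.316 1.317 1.251
vertex 2.193 1.477 0.867
vertex 2.188 -0.114 2.646
endloop
endfacet
facet normal -0.154 -0.736 -0.659
outer loop
vertex 2.188 -0.114 2.646
vertex 2.193 1.477 0.867
vertex 3.064 0.046 2.262
endloop
endfacet
facet normal 0.400 -0.656 0.640
outer loop
vertex 2.188 -0.114 2.646
vertex 3.064 0.046 2.262
vertex 2.756 0.585 3.007
endloop
endfacet
facet normal -0.400 0.657 -0.639
outer loop
vertex 2.193 1.477 0.867
vertex 1.884 2.015 1.613
vertex 2.761 2.175 1.229
endloop
endfacet
facet normal 0.705 -0.226 -0.672
outer loop
vertex 2.193 1.477 0.867
vertex 2.761 2.175 1.229
vertex 3.064 0.046 2.262
endloop
endfacet
facet normal 0.705 -0.226 -0.672
outer loop
vertex 3.064 0.046 2.262
vertex 2.761 2.175 1.229
vertex 3.632 0.744 2.624
endloop
endfacet
facet normal 0.399 -0.657 0.640
outer loop
vertex 3.064 0.046 2.262
vertex 3.632 0.744 2.624
vertex 2.756 0.585 3.007
endloop
endfacet
facet normal -0.400 0.656 -0.640
outer loop
vertex 2.761 2.175 1.229
vertex 1.884 2.015 1.613
vertex 2.452 2.714 1.974
endloop
endfacet
facet normal 0.860 0.511 -0.013
outer loop
vertex 2.761 2.175 1.229
vertex 2.452 2.714 1.974
vertex 3.632 0.744 2.624
endloop
endfacet
facet normal 0.860 0.510 -0.014
outer loop
vertex 3.632 0.744 2.624
vertex 2.452 2.714 1.974
vertex 3.324 1.283 3.369
endloop
endfacet
facet normal 0.399 -0.657 0.640
outer loop
vertex 3.632 0.744 2.624
vertex 3.324 1.283 3.369
vertex 2.756 0.585 3.007
endloop
endfacet
facet normal -0.607 -0.167 0.777
outer loop
vertex 0.713 -0.86 -1.59
vertex -0.064 -0.006 -2.014
vertex 0.212 -1.588 -2.138
endloop
endfacet
facet normal 0.632 -0.694 0.345
outer loop
vertex 0.844 -1.414 -2.946
vertex 0.713 -0.86 -1.59
vertex 0.212 -1.588 -2.138
endloop
endfacet
facet normal -0.608 -0.167 0.776
outer loop
vertex 0.212 -1.588 -2.138
vertex -0.064 -0.006 -2.014
vertex -0.565 -0.733 -2.563
endloop
endfacet
facet normal -0.482 -0.700 -0.527
outer loop
vertex -0.565 -0.733 -2.563
vertex 0.844 -1.414 -2.946
vertex 0.212 -1.588 -2.138
endloop
endfacet
facet normal 0.482 0.700 0.527
outer loop
vertex 0.713 -0.86 -1.59
vertex 0.568 0.168 -2.822
vertex -0.064 -0.006 -2.014
endloop
endfacet
facet normal 0.631 -0.695 0.345
outer loop
vertex 1.345 -0.687 -2.397
vertex 0.713 -0.86 -1.59
vertex 0.844 -1.414 -2.946
endloop
endfacet
facet normal 0.482 0.700 0.527
outer loop
vertex 1.345 -0.687 -2.397
vertex 0.568 0.168 -2.822
vertex 0.713 -0.86 -1.59
endloop
endfacet
facet normal -0.631 0.695 -0.344
outer loop
vertex -0.064 -0.006 -2.014
vertex 0.568 0.168 -2.822
vertex -0.565 -0.733 -2.563
endloop
endfacet
facet normal -0.482 -0.700 -0.527
outer loop
vertex 0.067 -0.56 -3.37
vertex 0.844 -1.414 -2.946
vertex -0.565 -0.733 -2.563
endloop
endfacet
facet normal -0.631 0.694 -0.345
outer loop
vertex -0.565 -0.733 -2.563
vertex 0.568 0.168 -2.822
vertex 0.067 -0.56 -3.37
endloop
endfacet
facet normal 0.608 0.167 -0.776
outer loop
vertex 0.067 -0.56 -3.37
vertex 1.345 -0.687 -2.397
vertex 0.844 -1.414 -2.946
endloop
endfacet
facet normal 0.608 0.166 -0.777
outer loop
vertex 0.568 0.168 -2.822
vertex 1.345 -0.687 -2.397
vertex 0.067 -0.56 -3.37
endloop
endfacet

endsolid


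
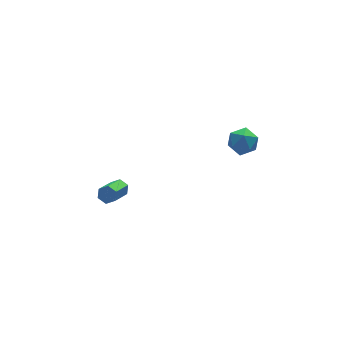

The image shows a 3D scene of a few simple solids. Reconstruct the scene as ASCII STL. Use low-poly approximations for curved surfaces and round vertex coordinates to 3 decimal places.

solid 
facet normal 0.623 0.594 -0.509
outer loop
vertex -2.702 -0.941 -2.492
vertex -2.869 -1.184 -2.98
vertex -3.143 -0.726 -2.781
endloop
endfacet
facet normal -0.110 0.710 0.696
outer loop
vertex -2.702 -0.941 -2.492
vertex -3.143 -0.726 -2.781
vertex -3.804 -1.994 -1.592
endloop
endfacet
facet normal -0.109 0.709 0.696
outer loop
vertex -3.804 -1.994 -1.592
vertex -3.143 -0.726 -2.781
vertex -4.246 -1.778 -1.881
endloop
endfacet
facet normal -0.623 -0.595 0.508
outer loop
vertex -3.804 -1.994 -1.592
vertex -4.246 -1.778 -1.881
vertex -3.971 -2.236 -2.08
endloop
endfacet
facet normal 0.624 0.594 -0.508
outer loop
vertex -3.143 -0.726 -2.781
vertex -2.869 -1.184 -2.98
vertex -3.31 -0.968 -3.269
endloop
endfacet
facet normal -0.725 0.683 -0.090
outer loop
vertex -3.143 -0.726 -2.781
vertex -3.31 -0.968 -3.269
vertex -4.246 -1.778 -1.881
endloop
endfacet
facet normal -0.726 0.682 -0.091
outer loop
vertex -4.246 -1.778 -1.881
vertex -3.31 -0.968 -3.269
vertex -4.413 -2.021 -2.369
endloop
endfacet
facet normal -0.622 -0.595 0.509
outer loop
vertex -4.246 -1.778 -1.881
vertex -4.413 -2.021 -2.369
vertex -3.971 -2.236 -2.08
endloop
endfacet
facet normal 0.624 0.594 -0.508
outer loop
vertex -3.31 -0.968 -3.269
vertex -2.869 -1.184 -2.98
vertex -3.036 -1.426 -3.468
endloop
endfacet
facet normal -0.616 -0.027 -0.787
outer loop
vertex -3.31 -0.968 -3.269
vertex -3.036 -1.426 -3.468
vertex -4.413 -2.021 -2.369
endloop
endfacet
facet normal -0.616 -0.028 -0.787
outer loop
vertex -4.413 -2.021 -2.369
vertex -3.036 -1.426 -3.468
vertex -4.138 -2.479 -2.568
endloop
endfacet
facet normal -0.622 -0.595 0.509
outer loop
vertex -4.413 -2.021 -2.369
vertex -4.138 -2.479 -2.568
vertex -3.971 -2.236 -2.08
endloop
endfacet
facet normal 0.623 0.595 -0.508
outer loop
vertex -3.036 -1.426 -3.468
vertex -2.869 -1.184 -2.98
vertex -2.594 -1.642 -3.179
endloop
endfacet
facet normal 0.109 -0.709 -0.697
outer loop
vertex -3.036 -1.426 -3.468
vertex -2.594 -1.642 -3.179
vertex -4.138 -2.479 -2.568
endloop
endfacet
facet normal 0.110 -0.710 -0.696
outer loop
vertex -4.138 -2.479 -2.568
vertex -2.594 -1.642 -3.179
vertex -3.697 -2.694 -2.279
endloop
endfacet
facet normal -0.623 -0.594 0.509
outer loop
vertex -4.138 -2.479 -2.568
vertex -3.697 -2.694 -2.279
vertex -3.971 -2.236 -2.08
endloop
endfacet
facet normal 0.622 0.595 -0.509
outer loop
vertex -2.594 -1.642 -3.179
vertex -2.869 -1.184 -2.98
vertex -2.427 -1.399 -2.691
endloop
endfacet
facet normal 0.725 -0.682 0.091
outer loop
vertex -2.594 -1.642 -3.179
vertex -2.427 -1.399 -2.691
vertex -3.697 -2.694 -2.279
endloop
endfacet
facet normal 0.725 -0.683 0.090
outer loop
vertex -3.697 -2.694 -2.279
vertex -2.427 -1.399 -2.691
vertex -3.53 -2.452 -1.791
endloop
endfacet
facet normal -0.624 -0.594 0.508
outer loop
vertex -3.697 -2.694 -2.279
vertex -3.53 -2.452 -1.791
vertex -3.971 -2.236 -2.08
endloop
endfacet
facet normal 0.622 0.595 -0.509
outer loop
vertex -2.427 -1.399 -2.691
vertex -2.869 -1.184 -2.98
vertex -2.702 -0.941 -2.492
endloop
endfacet
facet normal 0.616 0.028 0.787
outer loop
vertex -2.427 -1.399 -2.691
vertex -2.702 -0.941 -2.492
vertex -3.53 -2.452 -1.791
endloop
endfacet
facet normal 0.617 0.027 0.787
outer loop
vertex -3.53 -2.452 -1.791
vertex -2.702 -0.941 -2.492
vertex -3.804 -1.994 -1.592
endloop
endfacet
facet normal -0.624 -0.594 0.508
outer loop
vertex -3.53 -2.452 -1.791
vertex -3.804 -1.994 -1.592
vertex -3.971 -2.236 -2.08
endloop
endfacet
facet normal -0.123 0.302 0.946
outer loop
vertex 3.173 -2.195 0.387
vertex 3.598 -2.972 0.69
vertex 4.1 -2.203 0.51
endloop
endfacet
facet normal -0.060 0.860 0.506
outer loop
vertex 3.173 -2.195 0.387
vertex 4.1 -2.203 0.51
vertex 3.731 -1.786 -0.242
endloop
endfacet
facet normal -0.578 0.816 0.018
outer loop
vertex 3.173 -2.195 0.387
vertex 3.731 -1.786 -0.242
vertex 3.001 -2.297 -0.527
endloop
endfacet
facet normal -0.961 0.231 0.155
outer loop
vertex 3.173 -2.195 0.387
vertex 3.001 -2.297 -0.527
vertex 2.918 -3.03 0.049
endloop
endfacet
facet normal -0.679 -0.087 0.729
outer loop
vertex 3.173 -2.195 0.387
vertex 2.918 -3.03 0.049
vertex 3.598 -2.972 0.69
endloop
endfacet
facet normal 0.567 0.806 0.169
outer loop
vertex 3.731 -1.786 -0.242
vertex 4.1 -2.203 0.51
vertex 4.502 -2.31 -0.329
endloop
endfacet
facet normal 0.466 -0.098 0.879
outer loop
vertex 4.1 -2.203 0.51
vertex 3.598 -2.972 0.69
vertex 4.419 -3.043 0.247
endloop
endfacet
facet normal -0.436 -0.729 0.528
outer loop
vertex 3.598 -2.972 0.69
vertex 2.918 -3.03 0.049
vertex 3.689 -3.554 -0.038
endloop
endfacet
facet normal -0.891 -0.213 -0.400
outer loop
vertex 2.918 -3.03 0.049
vertex 3.001 -2.297 -0.527
vertex 3.32 -3.137 -0.79
endloop
endfacet
facet normal -0.272 0.735 -0.621
outer loop
vertex 3.001 -2.297 -0.527
vertex 3.731 -1.786 -0.242
vertex 3.822 -2.368 -0.97
endloop
endfacet
facet normal 0.961 -0.231 -0.155
outer loop
vertex 4.247 -3.145 -0.667
vertex 4.502 -2.31 -0.329
vertex 4.419 -3.043 0.247
endloop
endfacet
facet normal 0.578 -0.816 -0.018
outer loop
vertex 4.247 -3.145 -0.667
vertex 4.419 -3.043 0.247
vertex 3.689 -3.554 -0.038
endloop
endfacet
facet normal 0.060 -0.860 -0.506
outer loop
vertex 4.247 -3.145 -0.667
vertex 3.689 -3.554 -0.038
vertex 3.32 -3.137 -0.79
endloop
endfacet
facet normal 0.123 -0.302 -0.946
outer loop
vertex 4.247 -3.145 -0.667
vertex 3.32 -3.137 -0.79
vertex 3.822 -2.368 -0.97
endloop
endfacet
facet normal 0.679 0.087 -0.729
outer loop
vertex 4.247 -3.145 -0.667
vertex 3.822 -2.368 -0.97
vertex 4.502 -2.31 -0.329
endloop
endfacet
facet normal 0.891 0.213 0.400
outer loop
vertex 4.419 -3.043 0.247
vertex 4.502 -2.31 -0.329
vertex 4.1 -2.203 0.51
endloop
endfacet
facet normal 0.272 -0.735 0.621
outer loop
vertex 3.689 -3.554 -0.038
vertex 4.419 -3.043 0.247
vertex 3.598 -2.972 0.69
endloop
endfacet
facet normal -0.567 -0.806 -0.169
outer loop
vertex 3.32 -3.137 -0.79
vertex 3.689 -3.554 -0.038
vertex 2.918 -3.03 0.049
endloop
endfacet
facet normal -0.466 0.098 -0.879
outer loop
vertex 3.822 -2.368 -0.97
vertex 3.32 -3.137 -0.79
vertex 3.001 -2.297 -0.527
endloop
endfacet
facet normal 0.436 0.729 -0.528
outer loop
vertex 4.502 -2.31 -0.329
vertex 3.822 -2.368 -0.97
vertex 3.731 -1.786 -0.242
endloop
endfacet

endsolid


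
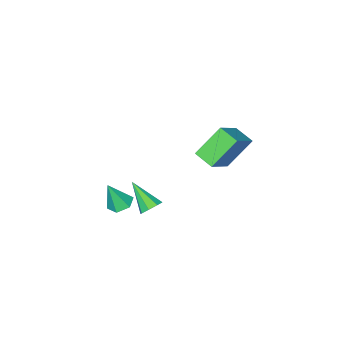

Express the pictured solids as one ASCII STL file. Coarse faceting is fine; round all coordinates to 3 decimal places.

solid 
facet normal 0.031 0.788 -0.614
outer loop
vertex 2.324 0.488 -2.141
vertex 1.887 0.22 -2.507
vertex 1.875 0.607 -2.011
endloop
endfacet
facet normal 0.336 0.286 0.898
outer loop
vertex 2.324 0.488 -2.141
vertex 1.875 0.607 -2.011
vertex 1.833 -1.16 -1.433
endloop
endfacet
facet normal 0.032 0.788 -0.614
outer loop
vertex 1.875 0.607 -2.011
vertex 1.887 0.22 -2.507
vertex 1.433 0.5 -2.171
endloop
endfacet
facet normal -0.388 0.295 0.873
outer loop
vertex 1.875 0.607 -2.011
vertex 1.433 0.5 -2.171
vertex 1.833 -1.16 -1.433
endloop
endfacet
facet normal 0.032 0.788 -0.614
outer loop
vertex 1.433 0.5 -2.171
vertex 1.887 0.22 -2.507
vertex 1.258 0.228 -2.529
endloop
endfacet
facet normal -0.894 -0.016 0.449
outer loop
vertex 1.433 0.5 -2.171
vertex 1.258 0.228 -2.529
vertex 1.833 -1.16 -1.433
endloop
endfacet
facet normal 0.031 0.789 -0.614
outer loop
vertex 1.258 0.228 -2.529
vertex 1.887 0.22 -2.507
vertex 1.451 -0.048 -2.874
endloop
endfacet
facet normal -0.879 -0.461 -0.123
outer loop
vertex 1.258 0.228 -2.529
vertex 1.451 -0.048 -2.874
vertex 1.833 -1.16 -1.433
endloop
endfacet
facet normal 0.032 0.789 -0.614
outer loop
vertex 1.451 -0.048 -2.874
vertex 1.887 0.22 -2.507
vertex 1.899 -0.167 -3.004
endloop
endfacet
facet normal -0.356 -0.783 -0.510
outer loop
vertex 1.451 -0.048 -2.874
vertex 1.899 -0.167 -3.004
vertex 1.833 -1.16 -1.433
endloop
endfacet
facet normal 0.031 0.789 -0.614
outer loop
vertex 1.899 -0.167 -3.004
vertex 1.887 0.22 -2.507
vertex 2.341 -0.059 -2.843
endloop
endfacet
facet normal 0.370 -0.792 -0.485
outer loop
vertex 1.899 -0.167 -3.004
vertex 2.341 -0.059 -2.843
vertex 1.833 -1.16 -1.433
endloop
endfacet
facet normal 0.030 0.789 -0.614
outer loop
vertex 2.341 -0.059 -2.843
vertex 1.887 0.22 -2.507
vertex 2.517 0.212 -2.486
endloop
endfacet
facet normal 0.873 -0.484 -0.063
outer loop
vertex 2.341 -0.059 -2.843
vertex 2.517 0.212 -2.486
vertex 1.833 -1.16 -1.433
endloop
endfacet
facet normal 0.030 0.789 -0.614
outer loop
vertex 2.517 0.212 -2.486
vertex 1.887 0.22 -2.507
vertex 2.324 0.488 -2.141
endloop
endfacet
facet normal 0.859 -0.037 0.510
outer loop
vertex 2.517 0.212 -2.486
vertex 2.324 0.488 -2.141
vertex 1.833 -1.16 -1.433
endloop
endfacet
facet normal -0.297 0.224 -0.928
outer loop
vertex 2.123 -2.659 -4.363
vertex 1.541 -2.329 -4.097
vertex 2.149 -1.958 -4.202
endloop
endfacet
facet normal 0.997 -0.050 0.058
outer loop
vertex 2.123 -2.659 -4.363
vertex 2.149 -1.958 -4.202
vertex 2.019 -2.691 -2.603
endloop
endfacet
facet normal -0.297 0.224 -0.928
outer loop
vertex 2.149 -1.958 -4.202
vertex 1.541 -2.329 -4.097
vertex 1.567 -1.628 -3.936
endloop
endfacet
facet normal 0.581 0.721 0.378
outer loop
vertex 2.149 -1.958 -4.202
vertex 1.567 -1.628 -3.936
vertex 2.019 -2.691 -2.603
endloop
endfacet
facet normal -0.296 0.224 -0.929
outer loop
vertex 1.567 -1.628 -3.936
vertex 1.541 -2.329 -4.097
vertex 0.959 -1.999 -3.832
endloop
endfacet
facet normal -0.309 0.690 0.655
outer loop
vertex 1.567 -1.628 -3.936
vertex 0.959 -1.999 -3.832
vertex 2.019 -2.691 -2.603
endloop
endfacet
facet normal -0.296 0.224 -0.929
outer loop
vertex 0.959 -1.999 -3.832
vertex 1.541 -2.329 -4.097
vertex 0.933 -2.7 -3.993
endloop
endfacet
facet normal -0.783 -0.112 0.612
outer loop
vertex 0.959 -1.999 -3.832
vertex 0.933 -2.7 -3.993
vertex 2.019 -2.691 -2.603
endloop
endfacet
facet normal -0.296 0.225 -0.928
outer loop
vertex 0.933 -2.7 -3.993
vertex 1.541 -2.329 -4.097
vertex 1.515 -3.031 -4.259
endloop
endfacet
facet normal -0.368 -0.882 0.293
outer loop
vertex 0.933 -2.7 -3.993
vertex 1.515 -3.031 -4.259
vertex 2.019 -2.691 -2.603
endloop
endfacet
facet normal -0.297 0.225 -0.928
outer loop
vertex 1.515 -3.031 -4.259
vertex 1.541 -2.329 -4.097
vertex 2.123 -2.659 -4.363
endloop
endfacet
facet normal 0.524 -0.852 0.015
outer loop
vertex 1.515 -3.031 -4.259
vertex 2.123 -2.659 -4.363
vertex 2.019 -2.691 -2.603
endloop
endfacet
facet normal -0.749 -0.225 -0.624
outer loop
vertex -1.959 2.023 2.308
vertex -1.992 3.06 1.974
vertex -0.707 1.625 0.949
endloop
endfacet
facet normal 0.030 -0.951 0.307
outer loop
vertex 0.872 2.1 2.266
vertex -1.959 2.023 2.308
vertex -0.707 1.625 0.949
endloop
endfacet
facet normal -0.749 -0.225 -0.624
outer loop
vertex -0.707 1.625 0.949
vertex -1.992 3.06 1.974
vertex -0.74 2.662 0.615
endloop
endfacet
facet normal 0.663 -0.210 -0.719
outer loop
vertex -0.74 2.662 0.615
vertex 0.872 2.1 2.266
vertex -0.707 1.625 0.949
endloop
endfacet
facet normal -0.663 0.210 0.719
outer loop
vertex -1.959 2.023 2.308
vertex -0.413 3.535 3.291
vertex -1.992 3.06 1.974
endloop
endfacet
facet normal 0.030 -0.951 0.307
outer loop
vertex -0.38 2.498 3.625
vertex -1.959 2.023 2.308
vertex 0.872 2.1 2.266
endloop
endfacet
facet normal -0.663 0.210 0.719
outer loop
vertex -0.38 2.498 3.625
vertex -0.413 3.535 3.291
vertex -1.959 2.023 2.308
endloop
endfacet
facet normal -0.030 0.951 -0.307
outer loop
vertex -1.992 3.06 1.974
vertex -0.413 3.535 3.291
vertex -0.74 2.662 0.615
endloop
endfacet
facet normal 0.663 -0.210 -0.719
outer loop
vertex 0.839 3.137 1.932
vertex 0.872 2.1 2.266
vertex -0.74 2.662 0.615
endloop
endfacet
facet normal -0.030 0.951 -0.307
outer loop
vertex -0.74 2.662 0.615
vertex -0.413 3.535 3.291
vertex 0.839 3.137 1.932
endloop
endfacet
facet normal 0.749 0.225 0.624
outer loop
vertex 0.839 3.137 1.932
vertex -0.38 2.498 3.625
vertex 0.872 2.1 2.266
endloop
endfacet
facet normal 0.749 0.225 0.624
outer loop
vertex -0.413 3.535 3.291
vertex -0.38 2.498 3.625
vertex 0.839 3.137 1.932
endloop
endfacet

endsolid


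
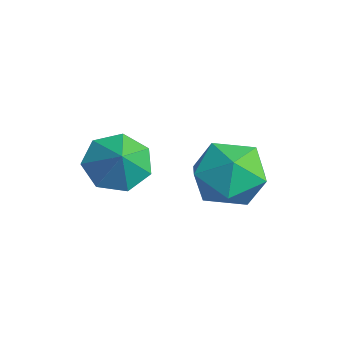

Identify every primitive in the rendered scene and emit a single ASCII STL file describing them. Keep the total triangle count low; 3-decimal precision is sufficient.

solid 
facet normal -0.589 0.400 0.703
outer loop
vertex -0.847 2.449 1.306
vertex -0.421 1.626 2.131
vertex 0.152 2.718 1.99
endloop
endfacet
facet normal -0.394 0.891 0.224
outer loop
vertex -0.847 2.449 1.306
vertex 0.152 2.718 1.99
vertex 0.129 3.011 0.785
endloop
endfacet
facet normal -0.611 0.672 -0.419
outer loop
vertex -0.847 2.449 1.306
vertex 0.129 3.011 0.785
vertex -0.458 2.101 0.18
endloop
endfacet
facet normal -0.940 0.044 -0.338
outer loop
vertex -0.847 2.449 1.306
vertex -0.458 2.101 0.18
vertex -0.798 1.245 1.012
endloop
endfacet
facet normal -0.927 -0.124 0.355
outer loop
vertex -0.847 2.449 1.306
vertex -0.798 1.245 1.012
vertex -0.421 1.626 2.131
endloop
endfacet
facet normal 0.320 0.922 0.218
outer loop
vertex 0.129 3.011 0.785
vertex 0.152 2.718 1.99
vertex 1.158 2.535 1.288
endloop
endfacet
facet normal 0.003 0.126 0.992
outer loop
vertex 0.152 2.718 1.99
vertex -0.421 1.626 2.131
vertex 0.818 1.679 2.12
endloop
endfacet
facet normal -0.543 -0.722 0.429
outer loop
vertex -0.421 1.626 2.131
vertex -0.798 1.245 1.012
vertex 0.231 0.769 1.515
endloop
endfacet
facet normal -0.565 -0.449 -0.693
outer loop
vertex -0.798 1.245 1.012
vertex -0.458 2.101 0.18
vertex 0.208 1.062 0.31
endloop
endfacet
facet normal -0.032 0.567 -0.823
outer loop
vertex -0.458 2.101 0.18
vertex 0.129 3.011 0.785
vertex 0.781 2.154 0.169
endloop
endfacet
facet normal 0.940 -0.044 0.338
outer loop
vertex 1.207 1.331 0.994
vertex 1.158 2.535 1.288
vertex 0.818 1.679 2.12
endloop
endfacet
facet normal 0.611 -0.672 0.419
outer loop
vertex 1.207 1.331 0.994
vertex 0.818 1.679 2.12
vertex 0.231 0.769 1.515
endloop
endfacet
facet normal 0.394 -0.891 -0.224
outer loop
vertex 1.207 1.331 0.994
vertex 0.231 0.769 1.515
vertex 0.208 1.062 0.31
endloop
endfacet
facet normal 0.589 -0.400 -0.703
outer loop
vertex 1.207 1.331 0.994
vertex 0.208 1.062 0.31
vertex 0.781 2.154 0.169
endloop
endfacet
facet normal 0.927 0.124 -0.355
outer loop
vertex 1.207 1.331 0.994
vertex 0.781 2.154 0.169
vertex 1.158 2.535 1.288
endloop
endfacet
facet normal 0.565 0.449 0.693
outer loop
vertex 0.818 1.679 2.12
vertex 1.158 2.535 1.288
vertex 0.152 2.718 1.99
endloop
endfacet
facet normal 0.032 -0.567 0.823
outer loop
vertex 0.231 0.769 1.515
vertex 0.818 1.679 2.12
vertex -0.421 1.626 2.131
endloop
endfacet
facet normal -0.320 -0.922 -0.218
outer loop
vertex 0.208 1.062 0.31
vertex 0.231 0.769 1.515
vertex -0.798 1.245 1.012
endloop
endfacet
facet normal -0.003 -0.126 -0.992
outer loop
vertex 0.781 2.154 0.169
vertex 0.208 1.062 0.31
vertex -0.458 2.101 0.18
endloop
endfacet
facet normal 0.543 0.722 -0.429
outer loop
vertex 1.158 2.535 1.288
vertex 0.781 2.154 0.169
vertex 0.129 3.011 0.785
endloop
endfacet
facet normal -0.674 0.156 -0.722
outer loop
vertex -1.994 -0.252 -0.401
vertex -2.768 -0.238 0.324
vertex -2.189 0.572 -0.041
endloop
endfacet
facet normal 0.974 0.226 0.011
outer loop
vertex -1.994 -0.252 -0.401
vertex -2.189 0.572 -0.041
vertex -1.972 -0.422 1.176
endloop
endfacet
facet normal -0.673 0.156 -0.723
outer loop
vertex -2.189 0.572 -0.041
vertex -2.768 -0.238 0.324
vertex -2.82 0.786 0.593
endloop
endfacet
facet normal 0.638 0.648 0.416
outer loop
vertex -2.189 0.572 -0.041
vertex -2.82 0.786 0.593
vertex -1.972 -0.422 1.176
endloop
endfacet
facet normal -0.674 0.155 -0.722
outer loop
vertex -2.82 0.786 0.593
vertex -2.768 -0.238 0.324
vertex -3.411 0.229 1.025
endloop
endfacet
facet normal 0.141 0.509 0.849
outer loop
vertex -2.82 0.786 0.593
vertex -3.411 0.229 1.025
vertex -1.972 -0.422 1.176
endloop
endfacet
facet normal -0.674 0.156 -0.722
outer loop
vertex -3.411 0.229 1.025
vertex -2.768 -0.238 0.324
vertex -3.518 -0.68 0.929
endloop
endfacet
facet normal -0.143 -0.087 0.986
outer loop
vertex -3.411 0.229 1.025
vertex -3.518 -0.68 0.929
vertex -1.972 -0.422 1.176
endloop
endfacet
facet normal -0.674 0.156 -0.722
outer loop
vertex -3.518 -0.68 0.929
vertex -2.768 -0.238 0.324
vertex -3.06 -1.256 0.377
endloop
endfacet
facet normal 0.000 -0.692 0.722
outer loop
vertex -3.518 -0.68 0.929
vertex -3.06 -1.256 0.377
vertex -1.972 -0.422 1.176
endloop
endfacet
facet normal -0.674 0.156 -0.722
outer loop
vertex -3.06 -1.256 0.377
vertex -2.768 -0.238 0.324
vertex -2.382 -1.065 -0.215
endloop
endfacet
facet normal 0.463 -0.849 0.256
outer loop
vertex -3.06 -1.256 0.377
vertex -2.382 -1.065 -0.215
vertex -1.972 -0.422 1.176
endloop
endfacet
facet normal -0.674 0.156 -0.722
outer loop
vertex -2.382 -1.065 -0.215
vertex -2.768 -0.238 0.324
vertex -1.994 -0.252 -0.401
endloop
endfacet
facet normal 0.895 -0.441 -0.060
outer loop
vertex -2.382 -1.065 -0.215
vertex -1.994 -0.252 -0.401
vertex -1.972 -0.422 1.176
endloop
endfacet

endsolid


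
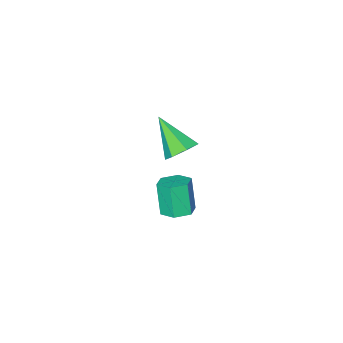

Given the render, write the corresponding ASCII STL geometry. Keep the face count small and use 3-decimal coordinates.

solid 
facet normal -0.086 0.733 -0.674
outer loop
vertex -2.91 -1.809 -2.377
vertex -3.725 -1.59 -2.035
vertex -2.905 -1.274 -1.796
endloop
endfacet
facet normal 0.963 -0.202 0.178
outer loop
vertex -2.91 -1.809 -2.377
vertex -2.905 -1.274 -1.796
vertex -3.535 -3.19 -0.565
endloop
endfacet
facet normal -0.086 0.734 -0.674
outer loop
vertex -2.905 -1.274 -1.796
vertex -3.725 -1.59 -2.035
vertex -3.517 -0.978 -1.395
endloop
endfacet
facet normal 0.616 0.272 0.739
outer loop
vertex -2.905 -1.274 -1.796
vertex -3.517 -0.978 -1.395
vertex -3.535 -3.19 -0.565
endloop
endfacet
facet normal -0.088 0.734 -0.673
outer loop
vertex -3.517 -0.978 -1.395
vertex -3.725 -1.59 -2.035
vertex -4.285 -1.143 -1.475
endloop
endfacet
facet normal -0.171 0.347 0.922
outer loop
vertex -3.517 -0.978 -1.395
vertex -4.285 -1.143 -1.475
vertex -3.535 -3.19 -0.565
endloop
endfacet
facet normal -0.088 0.734 -0.674
outer loop
vertex -4.285 -1.143 -1.475
vertex -3.725 -1.59 -2.035
vertex -4.631 -1.645 -1.977
endloop
endfacet
facet normal -0.807 -0.034 0.590
outer loop
vertex -4.285 -1.143 -1.475
vertex -4.631 -1.645 -1.977
vertex -3.535 -3.19 -0.565
endloop
endfacet
facet normal -0.088 0.733 -0.674
outer loop
vertex -4.631 -1.645 -1.977
vertex -3.725 -1.59 -2.035
vertex -4.294 -2.106 -2.522
endloop
endfacet
facet normal -0.812 -0.584 -0.008
outer loop
vertex -4.631 -1.645 -1.977
vertex -4.294 -2.106 -2.522
vertex -3.535 -3.19 -0.565
endloop
endfacet
facet normal -0.087 0.733 -0.675
outer loop
vertex -4.294 -2.106 -2.522
vertex -3.725 -1.59 -2.035
vertex -3.529 -2.179 -2.7
endloop
endfacet
facet normal -0.183 -0.888 -0.421
outer loop
vertex -4.294 -2.106 -2.522
vertex -3.529 -2.179 -2.7
vertex -3.535 -3.19 -0.565
endloop
endfacet
facet normal -0.086 0.733 -0.675
outer loop
vertex -3.529 -2.179 -2.7
vertex -3.725 -1.59 -2.035
vertex -2.91 -1.809 -2.377
endloop
endfacet
facet normal 0.607 -0.719 -0.339
outer loop
vertex -3.529 -2.179 -2.7
vertex -2.91 -1.809 -2.377
vertex -3.535 -3.19 -0.565
endloop
endfacet
facet normal 0.106 0.316 -0.943
outer loop
vertex 0.917 3.186 -0.427
vertex 0.186 3.428 -0.428
vertex 0.749 3.904 -0.205
endloop
endfacet
facet normal 0.970 0.175 0.168
outer loop
vertex 0.917 3.186 -0.427
vertex 0.749 3.904 -0.205
vertex 0.744 2.669 1.109
endloop
endfacet
facet normal 0.970 0.175 0.168
outer loop
vertex 0.744 2.669 1.109
vertex 0.749 3.904 -0.205
vertex 0.576 3.387 1.331
endloop
endfacet
facet normal -0.107 -0.316 0.943
outer loop
vertex 0.744 2.669 1.109
vertex 0.576 3.387 1.331
vertex 0.014 2.912 1.108
endloop
endfacet
facet normal 0.105 0.317 -0.942
outer loop
vertex 0.749 3.904 -0.205
vertex 0.186 3.428 -0.428
vertex 0.018 4.146 -0.205
endloop
endfacet
facet normal 0.296 0.895 0.334
outer loop
vertex 0.749 3.904 -0.205
vertex 0.018 4.146 -0.205
vertex 0.576 3.387 1.331
endloop
endfacet
facet normal 0.297 0.895 0.334
outer loop
vertex 0.576 3.387 1.331
vertex 0.018 4.146 -0.205
vertex -0.154 3.629 1.331
endloop
endfacet
facet normal -0.105 -0.318 0.942
outer loop
vertex 0.576 3.387 1.331
vertex -0.154 3.629 1.331
vertex 0.014 2.912 1.108
endloop
endfacet
facet normal 0.107 0.318 -0.942
outer loop
vertex 0.018 4.146 -0.205
vertex 0.186 3.428 -0.428
vertex -0.544 3.671 -0.429
endloop
endfacet
facet normal -0.674 0.719 0.167
outer loop
vertex 0.018 4.146 -0.205
vertex -0.544 3.671 -0.429
vertex -0.154 3.629 1.331
endloop
endfacet
facet normal -0.674 0.720 0.166
outer loop
vertex -0.154 3.629 1.331
vertex -0.544 3.671 -0.429
vertex -0.717 3.154 1.107
endloop
endfacet
facet normal -0.107 -0.318 0.942
outer loop
vertex -0.154 3.629 1.331
vertex -0.717 3.154 1.107
vertex 0.014 2.912 1.108
endloop
endfacet
facet normal 0.107 0.316 -0.943
outer loop
vertex -0.544 3.671 -0.429
vertex 0.186 3.428 -0.428
vertex -0.376 2.953 -0.651
endloop
endfacet
facet normal -0.970 -0.175 -0.168
outer loop
vertex -0.544 3.671 -0.429
vertex -0.376 2.953 -0.651
vertex -0.717 3.154 1.107
endloop
endfacet
facet normal -0.970 -0.175 -0.168
outer loop
vertex -0.717 3.154 1.107
vertex -0.376 2.953 -0.651
vertex -0.549 2.436 0.885
endloop
endfacet
facet normal -0.106 -0.316 0.943
outer loop
vertex -0.717 3.154 1.107
vertex -0.549 2.436 0.885
vertex 0.014 2.912 1.108
endloop
endfacet
facet normal 0.105 0.318 -0.942
outer loop
vertex -0.376 2.953 -0.651
vertex 0.186 3.428 -0.428
vertex 0.354 2.711 -0.651
endloop
endfacet
facet normal -0.297 -0.895 -0.334
outer loop
vertex -0.376 2.953 -0.651
vertex 0.354 2.711 -0.651
vertex -0.549 2.436 0.885
endloop
endfacet
facet normal -0.296 -0.895 -0.334
outer loop
vertex -0.549 2.436 0.885
vertex 0.354 2.711 -0.651
vertex 0.182 2.194 0.885
endloop
endfacet
facet normal -0.105 -0.317 0.942
outer loop
vertex -0.549 2.436 0.885
vertex 0.182 2.194 0.885
vertex 0.014 2.912 1.108
endloop
endfacet
facet normal 0.107 0.318 -0.942
outer loop
vertex 0.354 2.711 -0.651
vertex 0.186 3.428 -0.428
vertex 0.917 3.186 -0.427
endloop
endfacet
facet normal 0.674 -0.720 -0.167
outer loop
vertex 0.354 2.711 -0.651
vertex 0.917 3.186 -0.427
vertex 0.182 2.194 0.885
endloop
endfacet
facet normal 0.674 -0.719 -0.166
outer loop
vertex 0.182 2.194 0.885
vertex 0.917 3.186 -0.427
vertex 0.744 2.669 1.109
endloop
endfacet
facet normal -0.107 -0.318 0.942
outer loop
vertex 0.182 2.194 0.885
vertex 0.744 2.669 1.109
vertex 0.014 2.912 1.108
endloop
endfacet

endsolid


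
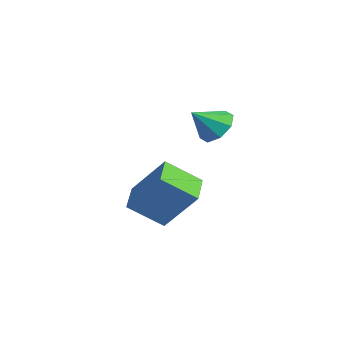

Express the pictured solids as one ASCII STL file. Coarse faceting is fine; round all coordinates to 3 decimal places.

solid 
facet normal -0.111 0.764 -0.635
outer loop
vertex 2.177 -1.24 2.254
vertex 1.549 -1.487 2.067
vertex 1.781 -1.045 2.558
endloop
endfacet
facet normal 0.628 0.065 0.776
outer loop
vertex 2.177 -1.24 2.254
vertex 1.781 -1.045 2.558
vertex 1.671 -2.313 2.753
endloop
endfacet
facet normal -0.112 0.764 -0.635
outer loop
vertex 1.781 -1.045 2.558
vertex 1.549 -1.487 2.067
vertex 1.249 -1.11 2.574
endloop
endfacet
facet normal 0.011 0.151 0.988
outer loop
vertex 1.781 -1.045 2.558
vertex 1.249 -1.11 2.574
vertex 1.671 -2.313 2.753
endloop
endfacet
facet normal -0.114 0.764 -0.635
outer loop
vertex 1.249 -1.11 2.574
vertex 1.549 -1.487 2.067
vertex 0.893 -1.396 2.294
endloop
endfacet
facet normal -0.575 -0.081 0.814
outer loop
vertex 1.249 -1.11 2.574
vertex 0.893 -1.396 2.294
vertex 1.671 -2.313 2.753
endloop
endfacet
facet normal -0.113 0.765 -0.634
outer loop
vertex 0.893 -1.396 2.294
vertex 1.549 -1.487 2.067
vertex 0.922 -1.735 1.88
endloop
endfacet
facet normal -0.793 -0.497 0.351
outer loop
vertex 0.893 -1.396 2.294
vertex 0.922 -1.735 1.88
vertex 1.671 -2.313 2.753
endloop
endfacet
facet normal -0.112 0.763 -0.636
outer loop
vertex 0.922 -1.735 1.88
vertex 1.549 -1.487 2.067
vertex 1.318 -1.93 1.576
endloop
endfacet
facet normal -0.513 -0.850 -0.123
outer loop
vertex 0.922 -1.735 1.88
vertex 1.318 -1.93 1.576
vertex 1.671 -2.313 2.753
endloop
endfacet
facet normal -0.113 0.764 -0.636
outer loop
vertex 1.318 -1.93 1.576
vertex 1.549 -1.487 2.067
vertex 1.849 -1.865 1.56
endloop
endfacet
facet normal 0.104 -0.936 -0.336
outer loop
vertex 1.318 -1.93 1.576
vertex 1.849 -1.865 1.56
vertex 1.671 -2.313 2.753
endloop
endfacet
facet normal -0.113 0.763 -0.636
outer loop
vertex 1.849 -1.865 1.56
vertex 1.549 -1.487 2.067
vertex 2.205 -1.579 1.84
endloop
endfacet
facet normal 0.692 -0.704 -0.161
outer loop
vertex 1.849 -1.865 1.56
vertex 2.205 -1.579 1.84
vertex 1.671 -2.313 2.753
endloop
endfacet
facet normal -0.112 0.765 -0.634
outer loop
vertex 2.205 -1.579 1.84
vertex 1.549 -1.487 2.067
vertex 2.177 -1.24 2.254
endloop
endfacet
facet normal 0.909 -0.290 0.299
outer loop
vertex 2.205 -1.579 1.84
vertex 2.177 -1.24 2.254
vertex 1.671 -2.313 2.753
endloop
endfacet
facet normal -0.450 -0.470 -0.759
outer loop
vertex 0.211 -3.902 -1.452
vertex -0.842 -3.433 -1.118
vertex 0.447 -2.778 -2.287
endloop
endfacet
facet normal 0.878 -0.390 -0.278
outer loop
vertex 1.242 -1.947 -0.942
vertex 0.211 -3.902 -1.452
vertex 0.447 -2.778 -2.287
endloop
endfacet
facet normal -0.450 -0.470 -0.759
outer loop
vertex 0.447 -2.778 -2.287
vertex -0.842 -3.433 -1.118
vertex -0.607 -2.309 -1.953
endloop
endfacet
facet normal 0.166 0.792 -0.588
outer loop
vertex -0.607 -2.309 -1.953
vertex 1.242 -1.947 -0.942
vertex 0.447 -2.778 -2.287
endloop
endfacet
facet normal -0.166 -0.792 0.588
outer loop
vertex 0.211 -3.902 -1.452
vertex -0.047 -2.602 0.227
vertex -0.842 -3.433 -1.118
endloop
endfacet
facet normal 0.878 -0.390 -0.278
outer loop
vertex 1.007 -3.071 -0.107
vertex 0.211 -3.902 -1.452
vertex 1.242 -1.947 -0.942
endloop
endfacet
facet normal -0.166 -0.792 0.588
outer loop
vertex 1.007 -3.071 -0.107
vertex -0.047 -2.602 0.227
vertex 0.211 -3.902 -1.452
endloop
endfacet
facet normal -0.878 0.390 0.278
outer loop
vertex -0.842 -3.433 -1.118
vertex -0.047 -2.602 0.227
vertex -0.607 -2.309 -1.953
endloop
endfacet
facet normal 0.166 0.792 -0.588
outer loop
vertex 0.189 -1.478 -0.608
vertex 1.242 -1.947 -0.942
vertex -0.607 -2.309 -1.953
endloop
endfacet
facet normal -0.878 0.391 0.278
outer loop
vertex -0.607 -2.309 -1.953
vertex -0.047 -2.602 0.227
vertex 0.189 -1.478 -0.608
endloop
endfacet
facet normal 0.450 0.470 0.759
outer loop
vertex 0.189 -1.478 -0.608
vertex 1.007 -3.071 -0.107
vertex 1.242 -1.947 -0.942
endloop
endfacet
facet normal 0.450 0.470 0.760
outer loop
vertex -0.047 -2.602 0.227
vertex 1.007 -3.071 -0.107
vertex 0.189 -1.478 -0.608
endloop
endfacet

endsolid


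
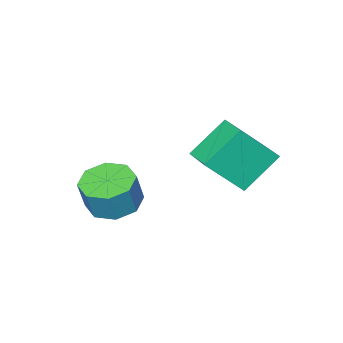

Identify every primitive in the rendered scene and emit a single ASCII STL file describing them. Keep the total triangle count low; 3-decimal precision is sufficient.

solid 
facet normal -0.600 0.350 -0.720
outer loop
vertex -2.098 3.264 0.373
vertex -1.669 4.538 0.635
vertex -0.765 3.063 -0.835
endloop
endfacet
facet normal -0.313 -0.930 -0.191
outer loop
vertex 0.369 2.402 0.525
vertex -2.098 3.264 0.373
vertex -0.765 3.063 -0.835
endloop
endfacet
facet normal -0.600 0.350 -0.720
outer loop
vertex -0.765 3.063 -0.835
vertex -1.669 4.538 0.635
vertex -0.336 4.338 -0.573
endloop
endfacet
facet normal 0.736 -0.111 -0.668
outer loop
vertex -0.336 4.338 -0.573
vertex 0.369 2.402 0.525
vertex -0.765 3.063 -0.835
endloop
endfacet
facet normal -0.736 0.111 0.668
outer loop
vertex -2.098 3.264 0.373
vertex -0.535 3.877 1.995
vertex -1.669 4.538 0.635
endloop
endfacet
facet normal -0.313 -0.930 -0.192
outer loop
vertex -0.964 2.602 1.733
vertex -2.098 3.264 0.373
vertex 0.369 2.402 0.525
endloop
endfacet
facet normal -0.736 0.111 0.668
outer loop
vertex -0.964 2.602 1.733
vertex -0.535 3.877 1.995
vertex -2.098 3.264 0.373
endloop
endfacet
facet normal 0.313 0.930 0.191
outer loop
vertex -1.669 4.538 0.635
vertex -0.535 3.877 1.995
vertex -0.336 4.338 -0.573
endloop
endfacet
facet normal 0.736 -0.111 -0.668
outer loop
vertex 0.798 3.676 0.787
vertex 0.369 2.402 0.525
vertex -0.336 4.338 -0.573
endloop
endfacet
facet normal 0.314 0.930 0.191
outer loop
vertex -0.336 4.338 -0.573
vertex -0.535 3.877 1.995
vertex 0.798 3.676 0.787
endloop
endfacet
facet normal 0.600 -0.350 0.720
outer loop
vertex 0.798 3.676 0.787
vertex -0.964 2.602 1.733
vertex 0.369 2.402 0.525
endloop
endfacet
facet normal 0.600 -0.350 0.720
outer loop
vertex -0.535 3.877 1.995
vertex -0.964 2.602 1.733
vertex 0.798 3.676 0.787
endloop
endfacet
facet normal -0.295 -0.087 -0.951
outer loop
vertex 2.63 1.361 -2.282
vertex 2.078 0.564 -2.038
vertex 1.917 1.55 -2.078
endloop
endfacet
facet normal 0.212 0.965 -0.153
outer loop
vertex 2.63 1.361 -2.282
vertex 1.917 1.55 -2.078
vertex 3.014 1.473 -1.045
endloop
endfacet
facet normal 0.212 0.965 -0.153
outer loop
vertex 3.014 1.473 -1.045
vertex 1.917 1.55 -2.078
vertex 2.301 1.662 -0.841
endloop
endfacet
facet normal 0.295 0.086 0.952
outer loop
vertex 3.014 1.473 -1.045
vertex 2.301 1.662 -0.841
vertex 2.462 0.676 -0.802
endloop
endfacet
facet normal -0.295 -0.087 -0.952
outer loop
vertex 1.917 1.55 -2.078
vertex 2.078 0.564 -2.038
vertex 1.298 1.161 -1.851
endloop
endfacet
facet normal -0.509 0.857 0.080
outer loop
vertex 1.917 1.55 -2.078
vertex 1.298 1.161 -1.851
vertex 2.301 1.662 -0.841
endloop
endfacet
facet normal -0.509 0.857 0.080
outer loop
vertex 2.301 1.662 -0.841
vertex 1.298 1.161 -1.851
vertex 1.682 1.273 -0.614
endloop
endfacet
facet normal 0.295 0.086 0.952
outer loop
vertex 2.301 1.662 -0.841
vertex 1.682 1.273 -0.614
vertex 2.462 0.676 -0.802
endloop
endfacet
facet normal -0.295 -0.087 -0.951
outer loop
vertex 1.298 1.161 -1.851
vertex 2.078 0.564 -2.038
vertex 1.136 0.423 -1.733
endloop
endfacet
facet normal -0.932 0.247 0.267
outer loop
vertex 1.298 1.161 -1.851
vertex 1.136 0.423 -1.733
vertex 1.682 1.273 -0.614
endloop
endfacet
facet normal -0.932 0.247 0.267
outer loop
vertex 1.682 1.273 -0.614
vertex 1.136 0.423 -1.733
vertex 1.52 0.535 -0.496
endloop
endfacet
facet normal 0.296 0.087 0.951
outer loop
vertex 1.682 1.273 -0.614
vertex 1.52 0.535 -0.496
vertex 2.462 0.676 -0.802
endloop
endfacet
facet normal -0.295 -0.086 -0.952
outer loop
vertex 1.136 0.423 -1.733
vertex 2.078 0.564 -2.038
vertex 1.526 -0.233 -1.795
endloop
endfacet
facet normal -0.808 -0.509 0.297
outer loop
vertex 1.136 0.423 -1.733
vertex 1.526 -0.233 -1.795
vertex 1.52 0.535 -0.496
endloop
endfacet
facet normal -0.808 -0.509 0.297
outer loop
vertex 1.52 0.535 -0.496
vertex 1.526 -0.233 -1.795
vertex 1.91 -0.121 -0.558
endloop
endfacet
facet normal 0.296 0.086 0.951
outer loop
vertex 1.52 0.535 -0.496
vertex 1.91 -0.121 -0.558
vertex 2.462 0.676 -0.802
endloop
endfacet
facet normal -0.295 -0.086 -0.952
outer loop
vertex 1.526 -0.233 -1.795
vertex 2.078 0.564 -2.038
vertex 2.239 -0.422 -1.999
endloop
endfacet
facet normal -0.212 -0.965 0.153
outer loop
vertex 1.526 -0.233 -1.795
vertex 2.239 -0.422 -1.999
vertex 1.91 -0.121 -0.558
endloop
endfacet
facet normal -0.212 -0.965 0.153
outer loop
vertex 1.91 -0.121 -0.558
vertex 2.239 -0.422 -1.999
vertex 2.623 -0.31 -0.762
endloop
endfacet
facet normal 0.295 0.087 0.951
outer loop
vertex 1.91 -0.121 -0.558
vertex 2.623 -0.31 -0.762
vertex 2.462 0.676 -0.802
endloop
endfacet
facet normal -0.295 -0.086 -0.952
outer loop
vertex 2.239 -0.422 -1.999
vertex 2.078 0.564 -2.038
vertex 2.858 -0.033 -2.226
endloop
endfacet
facet normal 0.509 -0.857 -0.080
outer loop
vertex 2.239 -0.422 -1.999
vertex 2.858 -0.033 -2.226
vertex 2.623 -0.31 -0.762
endloop
endfacet
facet normal 0.509 -0.857 -0.080
outer loop
vertex 2.623 -0.31 -0.762
vertex 2.858 -0.033 -2.226
vertex 3.242 0.079 -0.989
endloop
endfacet
facet normal 0.295 0.087 0.952
outer loop
vertex 2.623 -0.31 -0.762
vertex 3.242 0.079 -0.989
vertex 2.462 0.676 -0.802
endloop
endfacet
facet normal -0.296 -0.087 -0.951
outer loop
vertex 2.858 -0.033 -2.226
vertex 2.078 0.564 -2.038
vertex 3.02 0.705 -2.344
endloop
endfacet
facet normal 0.932 -0.247 -0.267
outer loop
vertex 2.858 -0.033 -2.226
vertex 3.02 0.705 -2.344
vertex 3.242 0.079 -0.989
endloop
endfacet
facet normal 0.932 -0.247 -0.267
outer loop
vertex 3.242 0.079 -0.989
vertex 3.02 0.705 -2.344
vertex 3.404 0.817 -1.107
endloop
endfacet
facet normal 0.295 0.087 0.951
outer loop
vertex 3.242 0.079 -0.989
vertex 3.404 0.817 -1.107
vertex 2.462 0.676 -0.802
endloop
endfacet
facet normal -0.296 -0.086 -0.951
outer loop
vertex 3.02 0.705 -2.344
vertex 2.078 0.564 -2.038
vertex 2.63 1.361 -2.282
endloop
endfacet
facet normal 0.808 0.509 -0.297
outer loop
vertex 3.02 0.705 -2.344
vertex 2.63 1.361 -2.282
vertex 3.404 0.817 -1.107
endloop
endfacet
facet normal 0.808 0.509 -0.297
outer loop
vertex 3.404 0.817 -1.107
vertex 2.63 1.361 -2.282
vertex 3.014 1.473 -1.045
endloop
endfacet
facet normal 0.295 0.086 0.952
outer loop
vertex 3.404 0.817 -1.107
vertex 3.014 1.473 -1.045
vertex 2.462 0.676 -0.802
endloop
endfacet

endsolid


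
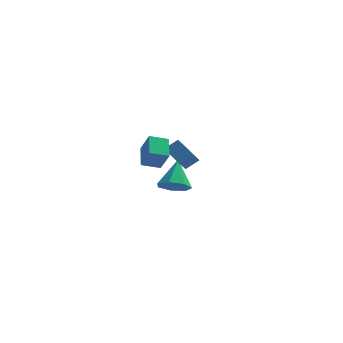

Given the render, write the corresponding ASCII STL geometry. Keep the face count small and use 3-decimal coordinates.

solid 
facet normal -0.669 0.542 0.509
outer loop
vertex -0.272 -2.661 3.191
vertex -0.065 -1.447 2.169
vertex -1.004 -3.022 2.614
endloop
endfacet
facet normal -0.129 -0.758 0.639
outer loop
vertex -0.055 -3.793 1.891
vertex -0.272 -2.661 3.191
vertex -1.004 -3.022 2.614
endloop
endfacet
facet normal -0.669 0.542 0.509
outer loop
vertex -1.004 -3.022 2.614
vertex -0.065 -1.447 2.169
vertex -0.797 -1.808 1.592
endloop
endfacet
facet normal -0.733 -0.361 -0.577
outer loop
vertex -0.797 -1.808 1.592
vertex -0.055 -3.793 1.891
vertex -1.004 -3.022 2.614
endloop
endfacet
facet normal 0.733 0.361 0.577
outer loop
vertex -0.272 -2.661 3.191
vertex 0.884 -2.218 1.446
vertex -0.065 -1.447 2.169
endloop
endfacet
facet normal -0.129 -0.758 0.639
outer loop
vertex 0.677 -3.432 2.468
vertex -0.272 -2.661 3.191
vertex -0.055 -3.793 1.891
endloop
endfacet
facet normal 0.733 0.361 0.577
outer loop
vertex 0.677 -3.432 2.468
vertex 0.884 -2.218 1.446
vertex -0.272 -2.661 3.191
endloop
endfacet
facet normal 0.129 0.758 -0.639
outer loop
vertex -0.065 -1.447 2.169
vertex 0.884 -2.218 1.446
vertex -0.797 -1.808 1.592
endloop
endfacet
facet normal -0.733 -0.361 -0.577
outer loop
vertex 0.152 -2.579 0.869
vertex -0.055 -3.793 1.891
vertex -0.797 -1.808 1.592
endloop
endfacet
facet normal 0.129 0.758 -0.639
outer loop
vertex -0.797 -1.808 1.592
vertex 0.884 -2.218 1.446
vertex 0.152 -2.579 0.869
endloop
endfacet
facet normal 0.669 -0.542 -0.509
outer loop
vertex 0.152 -2.579 0.869
vertex 0.677 -3.432 2.468
vertex -0.055 -3.793 1.891
endloop
endfacet
facet normal 0.669 -0.542 -0.509
outer loop
vertex 0.884 -2.218 1.446
vertex 0.677 -3.432 2.468
vertex 0.152 -2.579 0.869
endloop
endfacet
facet normal -0.019 -0.692 -0.722
outer loop
vertex -0.232 3.132 -3.54
vertex -1.32 3.106 -3.487
vertex -0.686 3.737 -4.108
endloop
endfacet
facet normal 0.807 0.590 -0.017
outer loop
vertex -0.232 3.132 -3.54
vertex -0.686 3.737 -4.108
vertex -1.28 4.614 -1.913
endloop
endfacet
facet normal -0.018 -0.692 -0.722
outer loop
vertex -0.686 3.737 -4.108
vertex -1.32 3.106 -3.487
vertex -1.617 3.867 -4.209
endloop
endfacet
facet normal 0.165 0.930 -0.327
outer loop
vertex -0.686 3.737 -4.108
vertex -1.617 3.867 -4.209
vertex -1.28 4.614 -1.913
endloop
endfacet
facet normal -0.019 -0.692 -0.722
outer loop
vertex -1.617 3.867 -4.209
vertex -1.32 3.106 -3.487
vertex -2.325 3.424 -3.765
endloop
endfacet
facet normal -0.596 0.785 -0.168
outer loop
vertex -1.617 3.867 -4.209
vertex -2.325 3.424 -3.765
vertex -1.28 4.614 -1.913
endloop
endfacet
facet normal -0.019 -0.692 -0.722
outer loop
vertex -2.325 3.424 -3.765
vertex -1.32 3.106 -3.487
vertex -2.277 2.741 -3.112
endloop
endfacet
facet normal -0.903 0.262 0.341
outer loop
vertex -2.325 3.424 -3.765
vertex -2.277 2.741 -3.112
vertex -1.28 4.614 -1.913
endloop
endfacet
facet normal -0.019 -0.692 -0.722
outer loop
vertex -2.277 2.741 -3.112
vertex -1.32 3.106 -3.487
vertex -1.508 2.333 -2.741
endloop
endfacet
facet normal -0.523 -0.244 0.816
outer loop
vertex -2.277 2.741 -3.112
vertex -1.508 2.333 -2.741
vertex -1.28 4.614 -1.913
endloop
endfacet
facet normal -0.019 -0.692 -0.722
outer loop
vertex -1.508 2.333 -2.741
vertex -1.32 3.106 -3.487
vertex -0.598 2.507 -2.932
endloop
endfacet
facet normal 0.256 -0.352 0.900
outer loop
vertex -1.508 2.333 -2.741
vertex -0.598 2.507 -2.932
vertex -1.28 4.614 -1.913
endloop
endfacet
facet normal -0.019 -0.692 -0.722
outer loop
vertex -0.598 2.507 -2.932
vertex -1.32 3.106 -3.487
vertex -0.232 3.132 -3.54
endloop
endfacet
facet normal 0.848 0.018 0.529
outer loop
vertex -0.598 2.507 -2.932
vertex -0.232 3.132 -3.54
vertex -1.28 4.614 -1.913
endloop
endfacet
facet normal -0.390 0.371 -0.843
outer loop
vertex -2.304 -3.234 2.668
vertex -1.25 -2.883 2.335
vertex -2.082 -4.551 1.985
endloop
endfacet
facet normal -0.909 -0.302 0.287
outer loop
vertex -1.51 -5.097 3.225
vertex -2.304 -3.234 2.668
vertex -2.082 -4.551 1.985
endloop
endfacet
facet normal -0.389 0.371 -0.843
outer loop
vertex -2.082 -4.551 1.985
vertex -1.25 -2.883 2.335
vertex -1.027 -4.2 1.653
endloop
endfacet
facet normal 0.149 -0.878 -0.455
outer loop
vertex -1.027 -4.2 1.653
vertex -1.51 -5.097 3.225
vertex -2.082 -4.551 1.985
endloop
endfacet
facet normal -0.149 0.878 0.455
outer loop
vertex -2.304 -3.234 2.668
vertex -0.678 -3.429 3.575
vertex -1.25 -2.883 2.335
endloop
endfacet
facet normal -0.909 -0.302 0.286
outer loop
vertex -1.733 -3.78 3.907
vertex -2.304 -3.234 2.668
vertex -1.51 -5.097 3.225
endloop
endfacet
facet normal -0.149 0.878 0.455
outer loop
vertex -1.733 -3.78 3.907
vertex -0.678 -3.429 3.575
vertex -2.304 -3.234 2.668
endloop
endfacet
facet normal 0.909 0.302 -0.286
outer loop
vertex -1.25 -2.883 2.335
vertex -0.678 -3.429 3.575
vertex -1.027 -4.2 1.653
endloop
endfacet
facet normal 0.148 -0.878 -0.455
outer loop
vertex -0.456 -4.746 2.892
vertex -1.51 -5.097 3.225
vertex -1.027 -4.2 1.653
endloop
endfacet
facet normal 0.909 0.302 -0.286
outer loop
vertex -1.027 -4.2 1.653
vertex -0.678 -3.429 3.575
vertex -0.456 -4.746 2.892
endloop
endfacet
facet normal 0.390 -0.371 0.843
outer loop
vertex -0.456 -4.746 2.892
vertex -1.733 -3.78 3.907
vertex -1.51 -5.097 3.225
endloop
endfacet
facet normal 0.389 -0.372 0.843
outer loop
vertex -0.678 -3.429 3.575
vertex -1.733 -3.78 3.907
vertex -0.456 -4.746 2.892
endloop
endfacet

endsolid
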